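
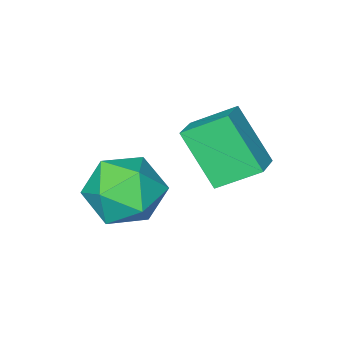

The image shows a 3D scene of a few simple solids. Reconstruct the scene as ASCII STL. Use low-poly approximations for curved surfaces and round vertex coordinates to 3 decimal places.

solid 
facet normal -0.994 0.025 0.103
outer loop
vertex -1.547 1.864 -2.194
vertex -1.436 1.806 -1.107
vertex -1.463 2.781 -1.603
endloop
endfacet
facet normal -0.790 0.382 -0.480
outer loop
vertex -1.547 1.864 -2.194
vertex -1.463 2.781 -1.603
vertex -0.929 2.691 -2.553
endloop
endfacet
facet normal -0.430 -0.069 -0.900
outer loop
vertex -1.547 1.864 -2.194
vertex -0.929 2.691 -2.553
vertex -0.571 1.662 -2.645
endloop
endfacet
facet normal -0.412 -0.705 -0.576
outer loop
vertex -1.547 1.864 -2.194
vertex -0.571 1.662 -2.645
vertex -0.885 1.115 -1.751
endloop
endfacet
facet normal -0.761 -0.647 0.043
outer loop
vertex -1.547 1.864 -2.194
vertex -0.885 1.115 -1.751
vertex -1.436 1.806 -1.107
endloop
endfacet
facet normal -0.341 0.898 -0.277
outer loop
vertex -0.929 2.691 -2.553
vertex -1.463 2.781 -1.603
vertex -0.435 3.145 -1.689
endloop
endfacet
facet normal -0.673 0.321 0.667
outer loop
vertex -1.463 2.781 -1.603
vertex -1.436 1.806 -1.107
vertex -0.749 2.598 -0.795
endloop
endfacet
facet normal -0.294 -0.767 0.571
outer loop
vertex -1.436 1.806 -1.107
vertex -0.885 1.115 -1.751
vertex -0.391 1.569 -0.887
endloop
endfacet
facet normal 0.269 -0.861 -0.432
outer loop
vertex -0.885 1.115 -1.751
vertex -0.571 1.662 -2.645
vertex 0.143 1.479 -1.837
endloop
endfacet
facet normal 0.240 0.169 -0.956
outer loop
vertex -0.571 1.662 -2.645
vertex -0.929 2.691 -2.553
vertex 0.116 2.454 -2.333
endloop
endfacet
facet normal 0.412 0.705 0.576
outer loop
vertex 0.227 2.396 -1.246
vertex -0.435 3.145 -1.689
vertex -0.749 2.598 -0.795
endloop
endfacet
facet normal 0.430 0.069 0.900
outer loop
vertex 0.227 2.396 -1.246
vertex -0.749 2.598 -0.795
vertex -0.391 1.569 -0.887
endloop
endfacet
facet normal 0.790 -0.382 0.480
outer loop
vertex 0.227 2.396 -1.246
vertex -0.391 1.569 -0.887
vertex 0.143 1.479 -1.837
endloop
endfacet
facet normal 0.994 -0.025 -0.103
outer loop
vertex 0.227 2.396 -1.246
vertex 0.143 1.479 -1.837
vertex 0.116 2.454 -2.333
endloop
endfacet
facet normal 0.761 0.647 -0.043
outer loop
vertex 0.227 2.396 -1.246
vertex 0.116 2.454 -2.333
vertex -0.435 3.145 -1.689
endloop
endfacet
facet normal -0.269 0.861 0.432
outer loop
vertex -0.749 2.598 -0.795
vertex -0.435 3.145 -1.689
vertex -1.463 2.781 -1.603
endloop
endfacet
facet normal -0.240 -0.169 0.956
outer loop
vertex -0.391 1.569 -0.887
vertex -0.749 2.598 -0.795
vertex -1.436 1.806 -1.107
endloop
endfacet
facet normal 0.341 -0.898 0.277
outer loop
vertex 0.143 1.479 -1.837
vertex -0.391 1.569 -0.887
vertex -0.885 1.115 -1.751
endloop
endfacet
facet normal 0.673 -0.321 -0.667
outer loop
vertex 0.116 2.454 -2.333
vertex 0.143 1.479 -1.837
vertex -0.571 1.662 -2.645
endloop
endfacet
facet normal 0.294 0.767 -0.571
outer loop
vertex -0.435 3.145 -1.689
vertex 0.116 2.454 -2.333
vertex -0.929 2.691 -2.553
endloop
endfacet
facet normal -0.765 -0.558 -0.322
outer loop
vertex -2.233 2.573 0.24
vertex -3.051 3.305 0.917
vertex -2.425 3.628 -1.131
endloop
endfacet
facet normal 0.635 -0.567 -0.525
outer loop
vertex -1.729 4.135 -0.837
vertex -2.233 2.573 0.24
vertex -2.425 3.628 -1.131
endloop
endfacet
facet normal -0.765 -0.558 -0.322
outer loop
vertex -2.425 3.628 -1.131
vertex -3.051 3.305 0.917
vertex -3.243 4.359 -0.453
endloop
endfacet
facet normal -0.110 0.607 -0.787
outer loop
vertex -3.243 4.359 -0.453
vertex -1.729 4.135 -0.837
vertex -2.425 3.628 -1.131
endloop
endfacet
facet normal 0.109 -0.606 0.788
outer loop
vertex -2.233 2.573 0.24
vertex -2.355 3.812 1.211
vertex -3.051 3.305 0.917
endloop
endfacet
facet normal 0.635 -0.567 -0.525
outer loop
vertex -1.537 3.081 0.533
vertex -2.233 2.573 0.24
vertex -1.729 4.135 -0.837
endloop
endfacet
facet normal 0.111 -0.606 0.788
outer loop
vertex -1.537 3.081 0.533
vertex -2.355 3.812 1.211
vertex -2.233 2.573 0.24
endloop
endfacet
facet normal -0.635 0.567 0.525
outer loop
vertex -3.051 3.305 0.917
vertex -2.355 3.812 1.211
vertex -3.243 4.359 -0.453
endloop
endfacet
facet normal -0.110 0.606 -0.788
outer loop
vertex -2.547 4.867 -0.16
vertex -1.729 4.135 -0.837
vertex -3.243 4.359 -0.453
endloop
endfacet
facet normal -0.635 0.567 0.525
outer loop
vertex -3.243 4.359 -0.453
vertex -2.355 3.812 1.211
vertex -2.547 4.867 -0.16
endloop
endfacet
facet normal 0.765 0.558 0.322
outer loop
vertex -2.547 4.867 -0.16
vertex -1.537 3.081 0.533
vertex -1.729 4.135 -0.837
endloop
endfacet
facet normal 0.765 0.558 0.322
outer loop
vertex -2.355 3.812 1.211
vertex -1.537 3.081 0.533
vertex -2.547 4.867 -0.16
endloop
endfacet

endsolid


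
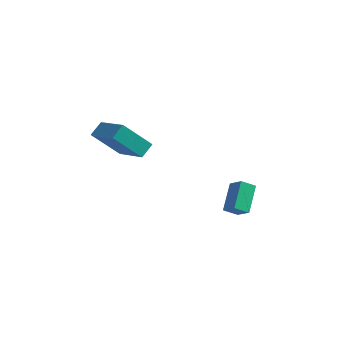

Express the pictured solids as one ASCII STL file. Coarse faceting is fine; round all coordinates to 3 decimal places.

solid 
facet normal -0.872 0.357 -0.336
outer loop
vertex -3.672 -2.238 3.476
vertex -2.792 -1.344 2.143
vertex -3.752 -2.899 2.98
endloop
endfacet
facet normal -0.480 -0.488 0.728
outer loop
vertex -2.148 -3.556 3.597
vertex -3.672 -2.238 3.476
vertex -3.752 -2.899 2.98
endloop
endfacet
facet normal -0.872 0.357 -0.336
outer loop
vertex -3.752 -2.899 2.98
vertex -2.792 -1.344 2.143
vertex -2.872 -2.005 1.647
endloop
endfacet
facet normal -0.096 -0.796 -0.597
outer loop
vertex -2.872 -2.005 1.647
vertex -2.148 -3.556 3.597
vertex -3.752 -2.899 2.98
endloop
endfacet
facet normal 0.096 0.796 0.597
outer loop
vertex -3.672 -2.238 3.476
vertex -1.188 -2.001 2.76
vertex -2.792 -1.344 2.143
endloop
endfacet
facet normal -0.480 -0.488 0.728
outer loop
vertex -2.068 -2.895 4.093
vertex -3.672 -2.238 3.476
vertex -2.148 -3.556 3.597
endloop
endfacet
facet normal 0.096 0.796 0.597
outer loop
vertex -2.068 -2.895 4.093
vertex -1.188 -2.001 2.76
vertex -3.672 -2.238 3.476
endloop
endfacet
facet normal 0.480 0.488 -0.728
outer loop
vertex -2.792 -1.344 2.143
vertex -1.188 -2.001 2.76
vertex -2.872 -2.005 1.647
endloop
endfacet
facet normal -0.096 -0.796 -0.597
outer loop
vertex -1.268 -2.662 2.264
vertex -2.148 -3.556 3.597
vertex -2.872 -2.005 1.647
endloop
endfacet
facet normal 0.480 0.488 -0.728
outer loop
vertex -2.872 -2.005 1.647
vertex -1.188 -2.001 2.76
vertex -1.268 -2.662 2.264
endloop
endfacet
facet normal 0.872 -0.357 0.336
outer loop
vertex -1.268 -2.662 2.264
vertex -2.068 -2.895 4.093
vertex -2.148 -3.556 3.597
endloop
endfacet
facet normal 0.872 -0.357 0.336
outer loop
vertex -1.188 -2.001 2.76
vertex -2.068 -2.895 4.093
vertex -1.268 -2.662 2.264
endloop
endfacet
facet normal -0.787 0.261 -0.559
outer loop
vertex -0.193 2.783 -1.797
vertex 0.267 3.293 -2.207
vertex 0.16 1.63 -2.833
endloop
endfacet
facet normal -0.575 -0.637 0.513
outer loop
vertex 0.893 1.387 -2.313
vertex -0.193 2.783 -1.797
vertex 0.16 1.63 -2.833
endloop
endfacet
facet normal -0.786 0.261 -0.560
outer loop
vertex 0.16 1.63 -2.833
vertex 0.267 3.293 -2.207
vertex 0.621 2.139 -3.243
endloop
endfacet
facet normal 0.222 -0.726 -0.652
outer loop
vertex 0.621 2.139 -3.243
vertex 0.893 1.387 -2.313
vertex 0.16 1.63 -2.833
endloop
endfacet
facet normal -0.222 0.725 0.652
outer loop
vertex -0.193 2.783 -1.797
vertex 1.0 3.05 -1.687
vertex 0.267 3.293 -2.207
endloop
endfacet
facet normal -0.575 -0.637 0.513
outer loop
vertex 0.539 2.541 -1.277
vertex -0.193 2.783 -1.797
vertex 0.893 1.387 -2.313
endloop
endfacet
facet normal -0.222 0.726 0.651
outer loop
vertex 0.539 2.541 -1.277
vertex 1.0 3.05 -1.687
vertex -0.193 2.783 -1.797
endloop
endfacet
facet normal 0.575 0.637 -0.513
outer loop
vertex 0.267 3.293 -2.207
vertex 1.0 3.05 -1.687
vertex 0.621 2.139 -3.243
endloop
endfacet
facet normal 0.223 -0.725 -0.652
outer loop
vertex 1.353 1.897 -2.723
vertex 0.893 1.387 -2.313
vertex 0.621 2.139 -3.243
endloop
endfacet
facet normal 0.575 0.637 -0.513
outer loop
vertex 0.621 2.139 -3.243
vertex 1.0 3.05 -1.687
vertex 1.353 1.897 -2.723
endloop
endfacet
facet normal 0.787 -0.260 0.559
outer loop
vertex 1.353 1.897 -2.723
vertex 0.539 2.541 -1.277
vertex 0.893 1.387 -2.313
endloop
endfacet
facet normal 0.787 -0.262 0.559
outer loop
vertex 1.0 3.05 -1.687
vertex 0.539 2.541 -1.277
vertex 1.353 1.897 -2.723
endloop
endfacet

endsolid


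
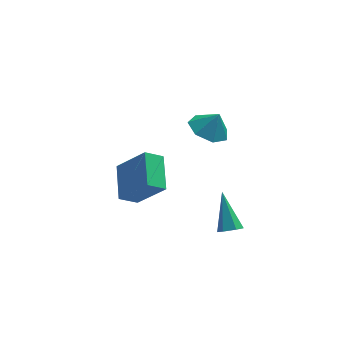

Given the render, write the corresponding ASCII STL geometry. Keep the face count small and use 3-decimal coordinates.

solid 
facet normal -0.584 0.332 -0.741
outer loop
vertex -4.458 -1.474 -2.981
vertex -4.384 0.07 -2.348
vertex -3.697 -1.297 -3.502
endloop
endfacet
facet normal -0.044 -0.924 -0.379
outer loop
vertex -2.616 -1.91 -2.132
vertex -4.458 -1.474 -2.981
vertex -3.697 -1.297 -3.502
endloop
endfacet
facet normal -0.585 0.331 -0.740
outer loop
vertex -3.697 -1.297 -3.502
vertex -4.384 0.07 -2.348
vertex -3.623 0.247 -2.87
endloop
endfacet
facet normal 0.810 0.188 -0.555
outer loop
vertex -3.623 0.247 -2.87
vertex -2.616 -1.91 -2.132
vertex -3.697 -1.297 -3.502
endloop
endfacet
facet normal -0.810 -0.189 0.555
outer loop
vertex -4.458 -1.474 -2.981
vertex -3.303 -0.543 -0.978
vertex -4.384 0.07 -2.348
endloop
endfacet
facet normal -0.044 -0.925 -0.378
outer loop
vertex -3.377 -2.087 -1.61
vertex -4.458 -1.474 -2.981
vertex -2.616 -1.91 -2.132
endloop
endfacet
facet normal -0.810 -0.188 0.555
outer loop
vertex -3.377 -2.087 -1.61
vertex -3.303 -0.543 -0.978
vertex -4.458 -1.474 -2.981
endloop
endfacet
facet normal 0.045 0.925 0.378
outer loop
vertex -4.384 0.07 -2.348
vertex -3.303 -0.543 -0.978
vertex -3.623 0.247 -2.87
endloop
endfacet
facet normal 0.810 0.189 -0.555
outer loop
vertex -2.542 -0.366 -1.499
vertex -2.616 -1.91 -2.132
vertex -3.623 0.247 -2.87
endloop
endfacet
facet normal 0.044 0.925 0.379
outer loop
vertex -3.623 0.247 -2.87
vertex -3.303 -0.543 -0.978
vertex -2.542 -0.366 -1.499
endloop
endfacet
facet normal 0.585 -0.332 0.740
outer loop
vertex -2.542 -0.366 -1.499
vertex -3.377 -2.087 -1.61
vertex -2.616 -1.91 -2.132
endloop
endfacet
facet normal 0.584 -0.331 0.741
outer loop
vertex -3.303 -0.543 -0.978
vertex -3.377 -2.087 -1.61
vertex -2.542 -0.366 -1.499
endloop
endfacet
facet normal 0.090 -0.708 -0.701
outer loop
vertex 0.328 -2.958 -4.013
vertex -0.189 -2.917 -4.121
vertex 0.161 -2.615 -4.381
endloop
endfacet
facet normal 0.893 0.449 0.013
outer loop
vertex 0.328 -2.958 -4.013
vertex 0.161 -2.615 -4.381
vertex -0.351 -1.643 -2.859
endloop
endfacet
facet normal 0.089 -0.707 -0.702
outer loop
vertex 0.161 -2.615 -4.381
vertex -0.189 -2.917 -4.121
vertex -0.357 -2.574 -4.488
endloop
endfacet
facet normal 0.169 0.855 -0.490
outer loop
vertex 0.161 -2.615 -4.381
vertex -0.357 -2.574 -4.488
vertex -0.351 -1.643 -2.859
endloop
endfacet
facet normal 0.091 -0.707 -0.702
outer loop
vertex -0.357 -2.574 -4.488
vertex -0.189 -2.917 -4.121
vertex -0.706 -2.876 -4.229
endloop
endfacet
facet normal -0.746 0.580 -0.329
outer loop
vertex -0.357 -2.574 -4.488
vertex -0.706 -2.876 -4.229
vertex -0.351 -1.643 -2.859
endloop
endfacet
facet normal 0.090 -0.708 -0.701
outer loop
vertex -0.706 -2.876 -4.229
vertex -0.189 -2.917 -4.121
vertex -0.538 -3.219 -3.861
endloop
endfacet
facet normal -0.937 -0.101 0.334
outer loop
vertex -0.706 -2.876 -4.229
vertex -0.538 -3.219 -3.861
vertex -0.351 -1.643 -2.859
endloop
endfacet
facet normal 0.090 -0.708 -0.701
outer loop
vertex -0.538 -3.219 -3.861
vertex -0.189 -2.917 -4.121
vertex -0.021 -3.26 -3.753
endloop
endfacet
facet normal -0.215 -0.506 0.836
outer loop
vertex -0.538 -3.219 -3.861
vertex -0.021 -3.26 -3.753
vertex -0.351 -1.643 -2.859
endloop
endfacet
facet normal 0.090 -0.708 -0.701
outer loop
vertex -0.021 -3.26 -3.753
vertex -0.189 -2.917 -4.121
vertex 0.328 -2.958 -4.013
endloop
endfacet
facet normal 0.701 -0.230 0.675
outer loop
vertex -0.021 -3.26 -3.753
vertex 0.328 -2.958 -4.013
vertex -0.351 -1.643 -2.859
endloop
endfacet
facet normal -0.427 0.011 -0.904
outer loop
vertex 0.391 2.101 -3.069
vertex -0.316 2.636 -2.729
vertex 0.507 2.916 -3.114
endloop
endfacet
facet normal 0.963 -0.124 0.239
outer loop
vertex 0.391 2.101 -3.069
vertex 0.507 2.916 -3.114
vertex 0.136 2.624 -1.771
endloop
endfacet
facet normal -0.427 0.011 -0.904
outer loop
vertex 0.507 2.916 -3.114
vertex -0.316 2.636 -2.729
vertex 0.003 3.52 -2.869
endloop
endfacet
facet normal 0.786 0.522 0.331
outer loop
vertex 0.507 2.916 -3.114
vertex 0.003 3.52 -2.869
vertex 0.136 2.624 -1.771
endloop
endfacet
facet normal -0.426 0.011 -0.904
outer loop
vertex 0.003 3.52 -2.869
vertex -0.316 2.636 -2.729
vertex -0.741 3.459 -2.519
endloop
endfacet
facet normal 0.220 0.769 0.601
outer loop
vertex 0.003 3.52 -2.869
vertex -0.741 3.459 -2.519
vertex 0.136 2.624 -1.771
endloop
endfacet
facet normal -0.426 0.011 -0.904
outer loop
vertex -0.741 3.459 -2.519
vertex -0.316 2.636 -2.729
vertex -1.165 2.778 -2.327
endloop
endfacet
facet normal -0.311 0.432 0.847
outer loop
vertex -0.741 3.459 -2.519
vertex -1.165 2.778 -2.327
vertex 0.136 2.624 -1.771
endloop
endfacet
facet normal -0.426 0.012 -0.904
outer loop
vertex -1.165 2.778 -2.327
vertex -0.316 2.636 -2.729
vertex -0.949 1.99 -2.439
endloop
endfacet
facet normal -0.405 -0.237 0.883
outer loop
vertex -1.165 2.778 -2.327
vertex -0.949 1.99 -2.439
vertex 0.136 2.624 -1.771
endloop
endfacet
facet normal -0.426 0.012 -0.905
outer loop
vertex -0.949 1.99 -2.439
vertex -0.316 2.636 -2.729
vertex -0.257 1.689 -2.769
endloop
endfacet
facet normal 0.007 -0.731 0.682
outer loop
vertex -0.949 1.99 -2.439
vertex -0.257 1.689 -2.769
vertex 0.136 2.624 -1.771
endloop
endfacet
facet normal -0.426 0.012 -0.905
outer loop
vertex -0.257 1.689 -2.769
vertex -0.316 2.636 -2.729
vertex 0.391 2.101 -3.069
endloop
endfacet
facet normal 0.616 -0.681 0.395
outer loop
vertex -0.257 1.689 -2.769
vertex 0.391 2.101 -3.069
vertex 0.136 2.624 -1.771
endloop
endfacet

endsolid


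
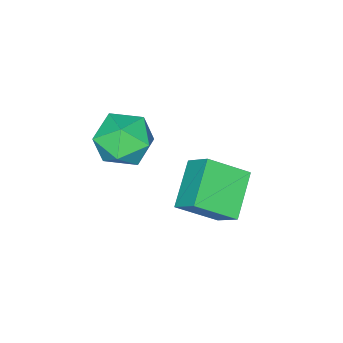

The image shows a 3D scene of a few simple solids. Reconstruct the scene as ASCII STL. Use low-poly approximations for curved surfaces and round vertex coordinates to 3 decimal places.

solid 
facet normal -0.604 0.589 -0.538
outer loop
vertex -3.445 0.831 -0.92
vertex -2.115 1.441 -1.745
vertex -3.555 -0.014 -1.722
endloop
endfacet
facet normal -0.791 -0.363 0.491
outer loop
vertex -2.625 -0.921 -0.895
vertex -3.445 0.831 -0.92
vertex -3.555 -0.014 -1.722
endloop
endfacet
facet normal -0.604 0.589 -0.538
outer loop
vertex -3.555 -0.014 -1.722
vertex -2.115 1.441 -1.745
vertex -2.225 0.596 -2.547
endloop
endfacet
facet normal -0.094 -0.722 -0.686
outer loop
vertex -2.225 0.596 -2.547
vertex -2.625 -0.921 -0.895
vertex -3.555 -0.014 -1.722
endloop
endfacet
facet normal 0.094 0.722 0.686
outer loop
vertex -3.445 0.831 -0.92
vertex -1.185 0.534 -0.918
vertex -2.115 1.441 -1.745
endloop
endfacet
facet normal -0.791 -0.363 0.491
outer loop
vertex -2.515 -0.076 -0.093
vertex -3.445 0.831 -0.92
vertex -2.625 -0.921 -0.895
endloop
endfacet
facet normal 0.094 0.722 0.686
outer loop
vertex -2.515 -0.076 -0.093
vertex -1.185 0.534 -0.918
vertex -3.445 0.831 -0.92
endloop
endfacet
facet normal 0.791 0.363 -0.491
outer loop
vertex -2.115 1.441 -1.745
vertex -1.185 0.534 -0.918
vertex -2.225 0.596 -2.547
endloop
endfacet
facet normal -0.094 -0.722 -0.686
outer loop
vertex -1.295 -0.311 -1.72
vertex -2.625 -0.921 -0.895
vertex -2.225 0.596 -2.547
endloop
endfacet
facet normal 0.791 0.363 -0.491
outer loop
vertex -2.225 0.596 -2.547
vertex -1.185 0.534 -0.918
vertex -1.295 -0.311 -1.72
endloop
endfacet
facet normal 0.604 -0.589 0.538
outer loop
vertex -1.295 -0.311 -1.72
vertex -2.515 -0.076 -0.093
vertex -2.625 -0.921 -0.895
endloop
endfacet
facet normal 0.604 -0.589 0.538
outer loop
vertex -1.185 0.534 -0.918
vertex -2.515 -0.076 -0.093
vertex -1.295 -0.311 -1.72
endloop
endfacet
facet normal -0.189 0.575 0.796
outer loop
vertex -0.591 -0.645 1.761
vertex -1.185 -1.377 2.149
vertex -0.19 -1.357 2.371
endloop
endfacet
facet normal 0.460 0.713 0.530
outer loop
vertex -0.591 -0.645 1.761
vertex -0.19 -1.357 2.371
vertex 0.313 -1.06 1.535
endloop
endfacet
facet normal 0.381 0.912 -0.151
outer loop
vertex -0.591 -0.645 1.761
vertex 0.313 -1.06 1.535
vertex -0.371 -0.896 0.797
endloop
endfacet
facet normal -0.315 0.898 -0.306
outer loop
vertex -0.591 -0.645 1.761
vertex -0.371 -0.896 0.797
vertex -1.297 -1.092 1.176
endloop
endfacet
facet normal -0.668 0.690 0.279
outer loop
vertex -0.591 -0.645 1.761
vertex -1.297 -1.092 1.176
vertex -1.185 -1.377 2.149
endloop
endfacet
facet normal 0.835 0.106 0.540
outer loop
vertex 0.313 -1.06 1.535
vertex -0.19 -1.357 2.371
vertex 0.277 -2.048 1.784
endloop
endfacet
facet normal -0.214 -0.117 0.970
outer loop
vertex -0.19 -1.357 2.371
vertex -1.185 -1.377 2.149
vertex -0.649 -2.244 2.163
endloop
endfacet
facet normal -0.988 0.070 0.134
outer loop
vertex -1.185 -1.377 2.149
vertex -1.297 -1.092 1.176
vertex -1.333 -2.08 1.425
endloop
endfacet
facet normal -0.418 0.407 -0.812
outer loop
vertex -1.297 -1.092 1.176
vertex -0.371 -0.896 0.797
vertex -0.83 -1.783 0.589
endloop
endfacet
facet normal 0.708 0.429 -0.561
outer loop
vertex -0.371 -0.896 0.797
vertex 0.313 -1.06 1.535
vertex 0.165 -1.763 0.811
endloop
endfacet
facet normal 0.315 -0.898 0.306
outer loop
vertex -0.429 -2.495 1.199
vertex 0.277 -2.048 1.784
vertex -0.649 -2.244 2.163
endloop
endfacet
facet normal -0.381 -0.912 0.151
outer loop
vertex -0.429 -2.495 1.199
vertex -0.649 -2.244 2.163
vertex -1.333 -2.08 1.425
endloop
endfacet
facet normal -0.460 -0.713 -0.530
outer loop
vertex -0.429 -2.495 1.199
vertex -1.333 -2.08 1.425
vertex -0.83 -1.783 0.589
endloop
endfacet
facet normal 0.189 -0.575 -0.796
outer loop
vertex -0.429 -2.495 1.199
vertex -0.83 -1.783 0.589
vertex 0.165 -1.763 0.811
endloop
endfacet
facet normal 0.668 -0.690 -0.279
outer loop
vertex -0.429 -2.495 1.199
vertex 0.165 -1.763 0.811
vertex 0.277 -2.048 1.784
endloop
endfacet
facet normal 0.418 -0.407 0.812
outer loop
vertex -0.649 -2.244 2.163
vertex 0.277 -2.048 1.784
vertex -0.19 -1.357 2.371
endloop
endfacet
facet normal -0.708 -0.429 0.561
outer loop
vertex -1.333 -2.08 1.425
vertex -0.649 -2.244 2.163
vertex -1.185 -1.377 2.149
endloop
endfacet
facet normal -0.835 -0.106 -0.540
outer loop
vertex -0.83 -1.783 0.589
vertex -1.333 -2.08 1.425
vertex -1.297 -1.092 1.176
endloop
endfacet
facet normal 0.214 0.117 -0.970
outer loop
vertex 0.165 -1.763 0.811
vertex -0.83 -1.783 0.589
vertex -0.371 -0.896 0.797
endloop
endfacet
facet normal 0.988 -0.070 -0.134
outer loop
vertex 0.277 -2.048 1.784
vertex 0.165 -1.763 0.811
vertex 0.313 -1.06 1.535
endloop
endfacet

endsolid


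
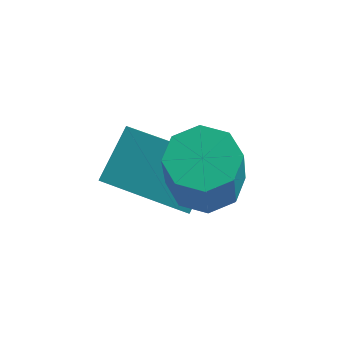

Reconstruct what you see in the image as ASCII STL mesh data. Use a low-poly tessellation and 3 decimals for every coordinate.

solid 
facet normal -0.997 0.079 0.024
outer loop
vertex -0.964 2.643 1.832
vertex -0.934 3.278 1.009
vertex -1.089 1.367 0.841
endloop
endfacet
facet normal -0.029 -0.611 0.791
outer loop
vertex 0.994 1.202 0.791
vertex -0.964 2.643 1.832
vertex -1.089 1.367 0.841
endloop
endfacet
facet normal -0.997 0.079 0.024
outer loop
vertex -1.089 1.367 0.841
vertex -0.934 3.278 1.009
vertex -1.059 2.002 0.019
endloop
endfacet
facet normal -0.077 -0.788 -0.611
outer loop
vertex -1.059 2.002 0.019
vertex 0.994 1.202 0.791
vertex -1.089 1.367 0.841
endloop
endfacet
facet normal 0.077 0.788 0.611
outer loop
vertex -0.964 2.643 1.832
vertex 1.149 3.113 0.959
vertex -0.934 3.278 1.009
endloop
endfacet
facet normal -0.029 -0.611 0.791
outer loop
vertex 1.119 2.478 1.781
vertex -0.964 2.643 1.832
vertex 0.994 1.202 0.791
endloop
endfacet
facet normal 0.077 0.788 0.611
outer loop
vertex 1.119 2.478 1.781
vertex 1.149 3.113 0.959
vertex -0.964 2.643 1.832
endloop
endfacet
facet normal 0.029 0.611 -0.791
outer loop
vertex -0.934 3.278 1.009
vertex 1.149 3.113 0.959
vertex -1.059 2.002 0.019
endloop
endfacet
facet normal -0.077 -0.788 -0.611
outer loop
vertex 1.024 1.837 -0.032
vertex 0.994 1.202 0.791
vertex -1.059 2.002 0.019
endloop
endfacet
facet normal 0.029 0.611 -0.791
outer loop
vertex -1.059 2.002 0.019
vertex 1.149 3.113 0.959
vertex 1.024 1.837 -0.032
endloop
endfacet
facet normal 0.997 -0.079 -0.024
outer loop
vertex 1.024 1.837 -0.032
vertex 1.119 2.478 1.781
vertex 0.994 1.202 0.791
endloop
endfacet
facet normal 0.997 -0.079 -0.024
outer loop
vertex 1.149 3.113 0.959
vertex 1.119 2.478 1.781
vertex 1.024 1.837 -0.032
endloop
endfacet
facet normal -0.118 0.386 -0.915
outer loop
vertex 2.351 1.961 1.878
vertex 1.534 1.564 1.816
vertex 1.838 2.368 2.116
endloop
endfacet
facet normal 0.666 0.714 0.215
outer loop
vertex 2.351 1.961 1.878
vertex 1.838 2.368 2.116
vertex 2.562 1.273 3.506
endloop
endfacet
facet normal 0.666 0.714 0.215
outer loop
vertex 2.562 1.273 3.506
vertex 1.838 2.368 2.116
vertex 2.049 1.68 3.744
endloop
endfacet
facet normal 0.118 -0.386 0.915
outer loop
vertex 2.562 1.273 3.506
vertex 2.049 1.68 3.744
vertex 1.746 0.876 3.444
endloop
endfacet
facet normal -0.120 0.386 -0.914
outer loop
vertex 1.838 2.368 2.116
vertex 1.534 1.564 1.816
vertex 1.147 2.303 2.179
endloop
endfacet
facet normal -0.050 0.918 0.394
outer loop
vertex 1.838 2.368 2.116
vertex 1.147 2.303 2.179
vertex 2.049 1.68 3.744
endloop
endfacet
facet normal -0.050 0.918 0.394
outer loop
vertex 2.049 1.68 3.744
vertex 1.147 2.303 2.179
vertex 1.358 1.615 3.807
endloop
endfacet
facet normal 0.120 -0.386 0.915
outer loop
vertex 2.049 1.68 3.744
vertex 1.358 1.615 3.807
vertex 1.746 0.876 3.444
endloop
endfacet
facet normal -0.119 0.387 -0.914
outer loop
vertex 1.147 2.303 2.179
vertex 1.534 1.564 1.816
vertex 0.683 1.806 2.029
endloop
endfacet
facet normal -0.736 0.584 0.342
outer loop
vertex 1.147 2.303 2.179
vertex 0.683 1.806 2.029
vertex 1.358 1.615 3.807
endloop
endfacet
facet normal -0.737 0.583 0.342
outer loop
vertex 1.358 1.615 3.807
vertex 0.683 1.806 2.029
vertex 0.895 1.118 3.657
endloop
endfacet
facet normal 0.119 -0.387 0.914
outer loop
vertex 1.358 1.615 3.807
vertex 0.895 1.118 3.657
vertex 1.746 0.876 3.444
endloop
endfacet
facet normal -0.119 0.387 -0.914
outer loop
vertex 0.683 1.806 2.029
vertex 1.534 1.564 1.816
vertex 0.718 1.167 1.754
endloop
endfacet
facet normal -0.992 -0.093 0.090
outer loop
vertex 0.683 1.806 2.029
vertex 0.718 1.167 1.754
vertex 0.895 1.118 3.657
endloop
endfacet
facet normal -0.992 -0.091 0.090
outer loop
vertex 0.895 1.118 3.657
vertex 0.718 1.167 1.754
vertex 0.929 0.479 3.382
endloop
endfacet
facet normal 0.119 -0.387 0.914
outer loop
vertex 0.895 1.118 3.657
vertex 0.929 0.479 3.382
vertex 1.746 0.876 3.444
endloop
endfacet
facet normal -0.118 0.386 -0.915
outer loop
vertex 0.718 1.167 1.754
vertex 1.534 1.564 1.816
vertex 1.231 0.76 1.516
endloop
endfacet
facet normal -0.666 -0.714 -0.215
outer loop
vertex 0.718 1.167 1.754
vertex 1.231 0.76 1.516
vertex 0.929 0.479 3.382
endloop
endfacet
facet normal -0.666 -0.714 -0.215
outer loop
vertex 0.929 0.479 3.382
vertex 1.231 0.76 1.516
vertex 1.442 0.072 3.144
endloop
endfacet
facet normal 0.118 -0.386 0.915
outer loop
vertex 0.929 0.479 3.382
vertex 1.442 0.072 3.144
vertex 1.746 0.876 3.444
endloop
endfacet
facet normal -0.120 0.386 -0.915
outer loop
vertex 1.231 0.76 1.516
vertex 1.534 1.564 1.816
vertex 1.922 0.825 1.453
endloop
endfacet
facet normal 0.050 -0.918 -0.394
outer loop
vertex 1.231 0.76 1.516
vertex 1.922 0.825 1.453
vertex 1.442 0.072 3.144
endloop
endfacet
facet normal 0.050 -0.918 -0.394
outer loop
vertex 1.442 0.072 3.144
vertex 1.922 0.825 1.453
vertex 2.133 0.137 3.081
endloop
endfacet
facet normal 0.120 -0.386 0.914
outer loop
vertex 1.442 0.072 3.144
vertex 2.133 0.137 3.081
vertex 1.746 0.876 3.444
endloop
endfacet
facet normal -0.119 0.387 -0.914
outer loop
vertex 1.922 0.825 1.453
vertex 1.534 1.564 1.816
vertex 2.385 1.322 1.603
endloop
endfacet
facet normal 0.737 -0.583 -0.342
outer loop
vertex 1.922 0.825 1.453
vertex 2.385 1.322 1.603
vertex 2.133 0.137 3.081
endloop
endfacet
facet normal 0.736 -0.584 -0.343
outer loop
vertex 2.133 0.137 3.081
vertex 2.385 1.322 1.603
vertex 2.597 0.634 3.231
endloop
endfacet
facet normal 0.119 -0.387 0.914
outer loop
vertex 2.133 0.137 3.081
vertex 2.597 0.634 3.231
vertex 1.746 0.876 3.444
endloop
endfacet
facet normal -0.119 0.387 -0.914
outer loop
vertex 2.385 1.322 1.603
vertex 1.534 1.564 1.816
vertex 2.351 1.961 1.878
endloop
endfacet
facet normal 0.992 0.092 -0.090
outer loop
vertex 2.385 1.322 1.603
vertex 2.351 1.961 1.878
vertex 2.597 0.634 3.231
endloop
endfacet
facet normal 0.992 0.093 -0.089
outer loop
vertex 2.597 0.634 3.231
vertex 2.351 1.961 1.878
vertex 2.562 1.273 3.506
endloop
endfacet
facet normal 0.119 -0.387 0.914
outer loop
vertex 2.597 0.634 3.231
vertex 2.562 1.273 3.506
vertex 1.746 0.876 3.444
endloop
endfacet

endsolid


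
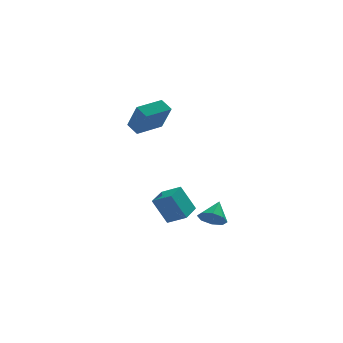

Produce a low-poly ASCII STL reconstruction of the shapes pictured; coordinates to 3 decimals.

solid 
facet normal -0.421 -0.659 -0.623
outer loop
vertex 3.728 -1.004 -4.345
vertex 3.07 -1.171 -3.724
vertex 3.172 -0.578 -4.42
endloop
endfacet
facet normal 0.596 0.712 -0.372
outer loop
vertex 3.728 -1.004 -4.345
vertex 3.172 -0.578 -4.42
vertex 3.71 -0.169 -2.776
endloop
endfacet
facet normal -0.421 -0.659 -0.623
outer loop
vertex 3.172 -0.578 -4.42
vertex 3.07 -1.171 -3.724
vertex 2.557 -0.5 -4.087
endloop
endfacet
facet normal -0.006 0.971 -0.239
outer loop
vertex 3.172 -0.578 -4.42
vertex 2.557 -0.5 -4.087
vertex 3.71 -0.169 -2.776
endloop
endfacet
facet normal -0.421 -0.659 -0.623
outer loop
vertex 2.557 -0.5 -4.087
vertex 3.07 -1.171 -3.724
vertex 2.242 -0.815 -3.541
endloop
endfacet
facet normal -0.484 0.849 0.211
outer loop
vertex 2.557 -0.5 -4.087
vertex 2.242 -0.815 -3.541
vertex 3.71 -0.169 -2.776
endloop
endfacet
facet normal -0.421 -0.659 -0.623
outer loop
vertex 2.242 -0.815 -3.541
vertex 3.07 -1.171 -3.724
vertex 2.413 -1.338 -3.103
endloop
endfacet
facet normal -0.558 0.418 0.717
outer loop
vertex 2.242 -0.815 -3.541
vertex 2.413 -1.338 -3.103
vertex 3.71 -0.169 -2.776
endloop
endfacet
facet normal -0.421 -0.660 -0.623
outer loop
vertex 2.413 -1.338 -3.103
vertex 3.07 -1.171 -3.724
vertex 2.968 -1.764 -3.027
endloop
endfacet
facet normal -0.186 -0.068 0.980
outer loop
vertex 2.413 -1.338 -3.103
vertex 2.968 -1.764 -3.027
vertex 3.71 -0.169 -2.776
endloop
endfacet
facet normal -0.420 -0.660 -0.623
outer loop
vertex 2.968 -1.764 -3.027
vertex 3.07 -1.171 -3.724
vertex 3.584 -1.842 -3.36
endloop
endfacet
facet normal 0.417 -0.327 0.848
outer loop
vertex 2.968 -1.764 -3.027
vertex 3.584 -1.842 -3.36
vertex 3.71 -0.169 -2.776
endloop
endfacet
facet normal -0.420 -0.660 -0.623
outer loop
vertex 3.584 -1.842 -3.36
vertex 3.07 -1.171 -3.724
vertex 3.899 -1.527 -3.906
endloop
endfacet
facet normal 0.894 -0.206 0.397
outer loop
vertex 3.584 -1.842 -3.36
vertex 3.899 -1.527 -3.906
vertex 3.71 -0.169 -2.776
endloop
endfacet
facet normal -0.420 -0.660 -0.623
outer loop
vertex 3.899 -1.527 -3.906
vertex 3.07 -1.171 -3.724
vertex 3.728 -1.004 -4.345
endloop
endfacet
facet normal 0.968 0.225 -0.109
outer loop
vertex 3.899 -1.527 -3.906
vertex 3.728 -1.004 -4.345
vertex 3.71 -0.169 -2.776
endloop
endfacet
facet normal -0.724 0.520 -0.454
outer loop
vertex 0.058 1.893 -3.279
vertex 0.889 3.202 -3.104
vertex 0.923 1.577 -5.02
endloop
endfacet
facet normal -0.533 -0.839 -0.112
outer loop
vertex 1.951 0.838 -4.376
vertex 0.058 1.893 -3.279
vertex 0.923 1.577 -5.02
endloop
endfacet
facet normal -0.724 0.520 -0.454
outer loop
vertex 0.923 1.577 -5.02
vertex 0.889 3.202 -3.104
vertex 1.754 2.885 -4.846
endloop
endfacet
facet normal 0.438 -0.161 -0.884
outer loop
vertex 1.754 2.885 -4.846
vertex 1.951 0.838 -4.376
vertex 0.923 1.577 -5.02
endloop
endfacet
facet normal -0.439 0.160 0.884
outer loop
vertex 0.058 1.893 -3.279
vertex 1.917 2.463 -2.46
vertex 0.889 3.202 -3.104
endloop
endfacet
facet normal -0.532 -0.839 -0.112
outer loop
vertex 1.086 1.155 -2.634
vertex 0.058 1.893 -3.279
vertex 1.951 0.838 -4.376
endloop
endfacet
facet normal -0.439 0.161 0.884
outer loop
vertex 1.086 1.155 -2.634
vertex 1.917 2.463 -2.46
vertex 0.058 1.893 -3.279
endloop
endfacet
facet normal 0.533 0.839 0.112
outer loop
vertex 0.889 3.202 -3.104
vertex 1.917 2.463 -2.46
vertex 1.754 2.885 -4.846
endloop
endfacet
facet normal 0.439 -0.161 -0.884
outer loop
vertex 2.782 2.147 -4.201
vertex 1.951 0.838 -4.376
vertex 1.754 2.885 -4.846
endloop
endfacet
facet normal 0.532 0.839 0.112
outer loop
vertex 1.754 2.885 -4.846
vertex 1.917 2.463 -2.46
vertex 2.782 2.147 -4.201
endloop
endfacet
facet normal 0.724 -0.520 0.454
outer loop
vertex 2.782 2.147 -4.201
vertex 1.086 1.155 -2.634
vertex 1.951 0.838 -4.376
endloop
endfacet
facet normal 0.724 -0.520 0.454
outer loop
vertex 1.917 2.463 -2.46
vertex 1.086 1.155 -2.634
vertex 2.782 2.147 -4.201
endloop
endfacet
facet normal -0.458 0.718 0.524
outer loop
vertex -0.931 1.296 4.654
vertex 0.727 2.229 4.824
vertex -1.32 2.302 2.934
endloop
endfacet
facet normal -0.868 -0.488 -0.089
outer loop
vertex -0.867 1.591 2.416
vertex -0.931 1.296 4.654
vertex -1.32 2.302 2.934
endloop
endfacet
facet normal -0.458 0.718 0.524
outer loop
vertex -1.32 2.302 2.934
vertex 0.727 2.229 4.824
vertex 0.338 3.235 3.104
endloop
endfacet
facet normal -0.192 0.495 -0.847
outer loop
vertex 0.338 3.235 3.104
vertex -0.867 1.591 2.416
vertex -1.32 2.302 2.934
endloop
endfacet
facet normal 0.192 -0.495 0.847
outer loop
vertex -0.931 1.296 4.654
vertex 1.18 1.518 4.306
vertex 0.727 2.229 4.824
endloop
endfacet
facet normal -0.868 -0.488 -0.089
outer loop
vertex -0.478 0.585 4.136
vertex -0.931 1.296 4.654
vertex -0.867 1.591 2.416
endloop
endfacet
facet normal 0.192 -0.495 0.847
outer loop
vertex -0.478 0.585 4.136
vertex 1.18 1.518 4.306
vertex -0.931 1.296 4.654
endloop
endfacet
facet normal 0.868 0.488 0.089
outer loop
vertex 0.727 2.229 4.824
vertex 1.18 1.518 4.306
vertex 0.338 3.235 3.104
endloop
endfacet
facet normal -0.192 0.495 -0.847
outer loop
vertex 0.791 2.524 2.586
vertex -0.867 1.591 2.416
vertex 0.338 3.235 3.104
endloop
endfacet
facet normal 0.868 0.488 0.089
outer loop
vertex 0.338 3.235 3.104
vertex 1.18 1.518 4.306
vertex 0.791 2.524 2.586
endloop
endfacet
facet normal 0.458 -0.718 -0.524
outer loop
vertex 0.791 2.524 2.586
vertex -0.478 0.585 4.136
vertex -0.867 1.591 2.416
endloop
endfacet
facet normal 0.458 -0.718 -0.524
outer loop
vertex 1.18 1.518 4.306
vertex -0.478 0.585 4.136
vertex 0.791 2.524 2.586
endloop
endfacet

endsolid


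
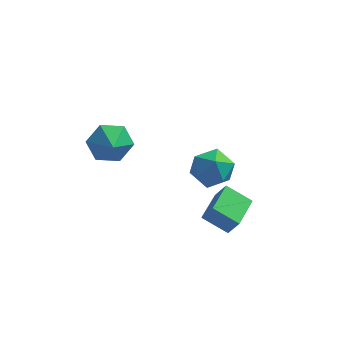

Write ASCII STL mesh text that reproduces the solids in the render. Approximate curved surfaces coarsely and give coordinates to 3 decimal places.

solid 
facet normal -0.333 0.819 -0.468
outer loop
vertex -1.175 0.976 4.375
vertex -1.651 0.402 3.709
vertex -2.118 0.69 4.545
endloop
endfacet
facet normal 0.218 -0.146 0.965
outer loop
vertex -1.175 0.976 4.375
vertex -2.118 0.69 4.545
vertex -1.309 -0.442 4.191
endloop
endfacet
facet normal -0.332 0.819 -0.468
outer loop
vertex -2.118 0.69 4.545
vertex -1.651 0.402 3.709
vertex -2.594 0.117 3.879
endloop
endfacet
facet normal -0.410 -0.526 0.745
outer loop
vertex -2.118 0.69 4.545
vertex -2.594 0.117 3.879
vertex -1.309 -0.442 4.191
endloop
endfacet
facet normal -0.332 0.819 -0.468
outer loop
vertex -2.594 0.117 3.879
vertex -1.651 0.402 3.709
vertex -2.127 -0.172 3.043
endloop
endfacet
facet normal -0.414 -0.906 0.082
outer loop
vertex -2.594 0.117 3.879
vertex -2.127 -0.172 3.043
vertex -1.309 -0.442 4.191
endloop
endfacet
facet normal -0.332 0.819 -0.468
outer loop
vertex -2.127 -0.172 3.043
vertex -1.651 0.402 3.709
vertex -1.184 0.113 2.873
endloop
endfacet
facet normal 0.209 -0.908 -0.363
outer loop
vertex -2.127 -0.172 3.043
vertex -1.184 0.113 2.873
vertex -1.309 -0.442 4.191
endloop
endfacet
facet normal -0.332 0.819 -0.468
outer loop
vertex -1.184 0.113 2.873
vertex -1.651 0.402 3.709
vertex -0.708 0.687 3.539
endloop
endfacet
facet normal 0.837 -0.528 -0.143
outer loop
vertex -1.184 0.113 2.873
vertex -0.708 0.687 3.539
vertex -1.309 -0.442 4.191
endloop
endfacet
facet normal -0.332 0.819 -0.468
outer loop
vertex -0.708 0.687 3.539
vertex -1.651 0.402 3.709
vertex -1.175 0.976 4.375
endloop
endfacet
facet normal 0.841 -0.147 0.521
outer loop
vertex -0.708 0.687 3.539
vertex -1.175 0.976 4.375
vertex -1.309 -0.442 4.191
endloop
endfacet
facet normal -0.725 0.473 -0.501
outer loop
vertex 1.781 4.298 -1.249
vertex 1.035 3.719 -0.717
vertex 1.374 4.665 -0.314
endloop
endfacet
facet normal -0.155 0.895 -0.419
outer loop
vertex 1.781 4.298 -1.249
vertex 1.374 4.665 -0.314
vertex 2.435 4.754 -0.516
endloop
endfacet
facet normal 0.406 0.568 -0.716
outer loop
vertex 1.781 4.298 -1.249
vertex 2.435 4.754 -0.516
vertex 2.751 3.863 -1.044
endloop
endfacet
facet normal 0.182 -0.056 -0.982
outer loop
vertex 1.781 4.298 -1.249
vertex 2.751 3.863 -1.044
vertex 1.886 3.223 -1.168
endloop
endfacet
facet normal -0.516 -0.114 -0.849
outer loop
vertex 1.781 4.298 -1.249
vertex 1.886 3.223 -1.168
vertex 1.035 3.719 -0.717
endloop
endfacet
facet normal -0.027 0.960 0.280
outer loop
vertex 2.435 4.754 -0.516
vertex 1.374 4.665 -0.314
vertex 2.094 4.457 0.468
endloop
endfacet
facet normal -0.949 0.277 0.148
outer loop
vertex 1.374 4.665 -0.314
vertex 1.035 3.719 -0.717
vertex 1.229 3.817 0.344
endloop
endfacet
facet normal -0.612 -0.673 -0.415
outer loop
vertex 1.035 3.719 -0.717
vertex 1.886 3.223 -1.168
vertex 1.545 2.926 -0.184
endloop
endfacet
facet normal 0.518 -0.578 -0.631
outer loop
vertex 1.886 3.223 -1.168
vertex 2.751 3.863 -1.044
vertex 2.606 3.015 -0.386
endloop
endfacet
facet normal 0.880 0.431 -0.201
outer loop
vertex 2.751 3.863 -1.044
vertex 2.435 4.754 -0.516
vertex 2.945 3.961 0.017
endloop
endfacet
facet normal -0.182 0.056 0.982
outer loop
vertex 2.199 3.382 0.549
vertex 2.094 4.457 0.468
vertex 1.229 3.817 0.344
endloop
endfacet
facet normal -0.406 -0.568 0.716
outer loop
vertex 2.199 3.382 0.549
vertex 1.229 3.817 0.344
vertex 1.545 2.926 -0.184
endloop
endfacet
facet normal 0.155 -0.895 0.419
outer loop
vertex 2.199 3.382 0.549
vertex 1.545 2.926 -0.184
vertex 2.606 3.015 -0.386
endloop
endfacet
facet normal 0.725 -0.473 0.501
outer loop
vertex 2.199 3.382 0.549
vertex 2.606 3.015 -0.386
vertex 2.945 3.961 0.017
endloop
endfacet
facet normal 0.516 0.114 0.849
outer loop
vertex 2.199 3.382 0.549
vertex 2.945 3.961 0.017
vertex 2.094 4.457 0.468
endloop
endfacet
facet normal -0.518 0.578 0.631
outer loop
vertex 1.229 3.817 0.344
vertex 2.094 4.457 0.468
vertex 1.374 4.665 -0.314
endloop
endfacet
facet normal -0.880 -0.431 0.201
outer loop
vertex 1.545 2.926 -0.184
vertex 1.229 3.817 0.344
vertex 1.035 3.719 -0.717
endloop
endfacet
facet normal 0.027 -0.960 -0.280
outer loop
vertex 2.606 3.015 -0.386
vertex 1.545 2.926 -0.184
vertex 1.886 3.223 -1.168
endloop
endfacet
facet normal 0.949 -0.277 -0.148
outer loop
vertex 2.945 3.961 0.017
vertex 2.606 3.015 -0.386
vertex 2.751 3.863 -1.044
endloop
endfacet
facet normal 0.612 0.673 0.415
outer loop
vertex 2.094 4.457 0.468
vertex 2.945 3.961 0.017
vertex 2.435 4.754 -0.516
endloop
endfacet
facet normal -0.854 0.124 0.505
outer loop
vertex 2.956 -1.673 2.139
vertex 3.237 -0.122 2.235
vertex 2.492 -1.539 1.321
endloop
endfacet
facet normal -0.177 -0.982 -0.061
outer loop
vertex 3.603 -1.698 0.665
vertex 2.956 -1.673 2.139
vertex 2.492 -1.539 1.321
endloop
endfacet
facet normal -0.854 0.123 0.505
outer loop
vertex 2.492 -1.539 1.321
vertex 3.237 -0.122 2.235
vertex 2.773 0.013 1.417
endloop
endfacet
facet normal -0.488 0.142 -0.861
outer loop
vertex 2.773 0.013 1.417
vertex 3.603 -1.698 0.665
vertex 2.492 -1.539 1.321
endloop
endfacet
facet normal 0.488 -0.142 0.861
outer loop
vertex 2.956 -1.673 2.139
vertex 4.348 -0.281 1.579
vertex 3.237 -0.122 2.235
endloop
endfacet
facet normal -0.178 -0.982 -0.061
outer loop
vertex 4.067 -1.833 1.483
vertex 2.956 -1.673 2.139
vertex 3.603 -1.698 0.665
endloop
endfacet
facet normal 0.488 -0.142 0.861
outer loop
vertex 4.067 -1.833 1.483
vertex 4.348 -0.281 1.579
vertex 2.956 -1.673 2.139
endloop
endfacet
facet normal 0.177 0.982 0.062
outer loop
vertex 3.237 -0.122 2.235
vertex 4.348 -0.281 1.579
vertex 2.773 0.013 1.417
endloop
endfacet
facet normal -0.488 0.142 -0.861
outer loop
vertex 3.884 -0.147 0.761
vertex 3.603 -1.698 0.665
vertex 2.773 0.013 1.417
endloop
endfacet
facet normal 0.177 0.982 0.060
outer loop
vertex 2.773 0.013 1.417
vertex 4.348 -0.281 1.579
vertex 3.884 -0.147 0.761
endloop
endfacet
facet normal 0.854 -0.124 -0.505
outer loop
vertex 3.884 -0.147 0.761
vertex 4.067 -1.833 1.483
vertex 3.603 -1.698 0.665
endloop
endfacet
facet normal 0.854 -0.123 -0.505
outer loop
vertex 4.348 -0.281 1.579
vertex 4.067 -1.833 1.483
vertex 3.884 -0.147 0.761
endloop
endfacet

endsolid


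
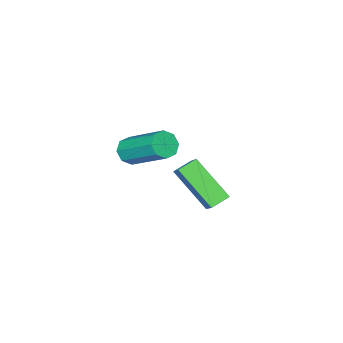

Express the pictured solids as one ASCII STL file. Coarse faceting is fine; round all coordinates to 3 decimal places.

solid 
facet normal -0.920 0.179 0.349
outer loop
vertex 0.59 -0.783 1.011
vertex 0.352 0.809 -0.43
vertex 0.168 -1.513 0.274
endloop
endfacet
facet normal 0.110 -0.737 0.667
outer loop
vertex 0.968 -1.669 -0.03
vertex 0.59 -0.783 1.011
vertex 0.168 -1.513 0.274
endloop
endfacet
facet normal -0.920 0.179 0.349
outer loop
vertex 0.168 -1.513 0.274
vertex 0.352 0.809 -0.43
vertex -0.07 0.079 -1.167
endloop
endfacet
facet normal -0.377 -0.652 -0.658
outer loop
vertex -0.07 0.079 -1.167
vertex 0.968 -1.669 -0.03
vertex 0.168 -1.513 0.274
endloop
endfacet
facet normal 0.377 0.652 0.658
outer loop
vertex 0.59 -0.783 1.011
vertex 1.152 0.653 -0.734
vertex 0.352 0.809 -0.43
endloop
endfacet
facet normal 0.110 -0.737 0.667
outer loop
vertex 1.39 -0.939 0.707
vertex 0.59 -0.783 1.011
vertex 0.968 -1.669 -0.03
endloop
endfacet
facet normal 0.377 0.652 0.658
outer loop
vertex 1.39 -0.939 0.707
vertex 1.152 0.653 -0.734
vertex 0.59 -0.783 1.011
endloop
endfacet
facet normal -0.110 0.737 -0.667
outer loop
vertex 0.352 0.809 -0.43
vertex 1.152 0.653 -0.734
vertex -0.07 0.079 -1.167
endloop
endfacet
facet normal -0.377 -0.652 -0.658
outer loop
vertex 0.73 -0.077 -1.471
vertex 0.968 -1.669 -0.03
vertex -0.07 0.079 -1.167
endloop
endfacet
facet normal -0.110 0.737 -0.667
outer loop
vertex -0.07 0.079 -1.167
vertex 1.152 0.653 -0.734
vertex 0.73 -0.077 -1.471
endloop
endfacet
facet normal 0.920 -0.179 -0.349
outer loop
vertex 0.73 -0.077 -1.471
vertex 1.39 -0.939 0.707
vertex 0.968 -1.669 -0.03
endloop
endfacet
facet normal 0.920 -0.179 -0.349
outer loop
vertex 1.152 0.653 -0.734
vertex 1.39 -0.939 0.707
vertex 0.73 -0.077 -1.471
endloop
endfacet
facet normal 0.046 -0.810 -0.585
outer loop
vertex 4.365 -0.786 2.871
vertex 3.79 -0.943 3.043
vertex 4.033 -0.6 2.587
endloop
endfacet
facet normal 0.713 0.436 -0.548
outer loop
vertex 4.365 -0.786 2.871
vertex 4.033 -0.6 2.587
vertex 4.264 0.98 4.144
endloop
endfacet
facet normal 0.713 0.437 -0.549
outer loop
vertex 4.264 0.98 4.144
vertex 4.033 -0.6 2.587
vertex 3.932 1.166 3.861
endloop
endfacet
facet normal -0.045 0.810 0.585
outer loop
vertex 4.264 0.98 4.144
vertex 3.932 1.166 3.861
vertex 3.69 0.823 4.317
endloop
endfacet
facet normal 0.047 -0.810 -0.584
outer loop
vertex 4.033 -0.6 2.587
vertex 3.79 -0.943 3.043
vertex 3.559 -0.616 2.571
endloop
endfacet
facet normal 0.008 0.585 -0.811
outer loop
vertex 4.033 -0.6 2.587
vertex 3.559 -0.616 2.571
vertex 3.932 1.166 3.861
endloop
endfacet
facet normal 0.011 0.585 -0.811
outer loop
vertex 3.932 1.166 3.861
vertex 3.559 -0.616 2.571
vertex 3.458 1.151 3.844
endloop
endfacet
facet normal -0.047 0.810 0.585
outer loop
vertex 3.932 1.166 3.861
vertex 3.458 1.151 3.844
vertex 3.69 0.823 4.317
endloop
endfacet
facet normal 0.047 -0.810 -0.584
outer loop
vertex 3.559 -0.616 2.571
vertex 3.79 -0.943 3.043
vertex 3.22 -0.823 2.831
endloop
endfacet
facet normal -0.698 0.392 -0.599
outer loop
vertex 3.559 -0.616 2.571
vertex 3.22 -0.823 2.831
vertex 3.458 1.151 3.844
endloop
endfacet
facet normal -0.700 0.391 -0.597
outer loop
vertex 3.458 1.151 3.844
vertex 3.22 -0.823 2.831
vertex 3.12 0.944 4.105
endloop
endfacet
facet normal -0.045 0.810 0.584
outer loop
vertex 3.458 1.151 3.844
vertex 3.12 0.944 4.105
vertex 3.69 0.823 4.317
endloop
endfacet
facet normal 0.046 -0.811 -0.583
outer loop
vertex 3.22 -0.823 2.831
vertex 3.79 -0.943 3.043
vertex 3.216 -1.1 3.216
endloop
endfacet
facet normal -0.999 -0.032 -0.034
outer loop
vertex 3.22 -0.823 2.831
vertex 3.216 -1.1 3.216
vertex 3.12 0.944 4.105
endloop
endfacet
facet normal -0.999 -0.031 -0.036
outer loop
vertex 3.12 0.944 4.105
vertex 3.216 -1.1 3.216
vertex 3.115 0.666 4.489
endloop
endfacet
facet normal -0.046 0.809 0.585
outer loop
vertex 3.12 0.944 4.105
vertex 3.115 0.666 4.489
vertex 3.69 0.823 4.317
endloop
endfacet
facet normal 0.045 -0.810 -0.585
outer loop
vertex 3.216 -1.1 3.216
vertex 3.79 -0.943 3.043
vertex 3.548 -1.286 3.499
endloop
endfacet
facet normal -0.713 -0.437 0.549
outer loop
vertex 3.216 -1.1 3.216
vertex 3.548 -1.286 3.499
vertex 3.115 0.666 4.489
endloop
endfacet
facet normal -0.713 -0.436 0.548
outer loop
vertex 3.115 0.666 4.489
vertex 3.548 -1.286 3.499
vertex 3.447 0.48 4.773
endloop
endfacet
facet normal -0.046 0.810 0.585
outer loop
vertex 3.115 0.666 4.489
vertex 3.447 0.48 4.773
vertex 3.69 0.823 4.317
endloop
endfacet
facet normal 0.047 -0.810 -0.585
outer loop
vertex 3.548 -1.286 3.499
vertex 3.79 -0.943 3.043
vertex 4.022 -1.271 3.516
endloop
endfacet
facet normal -0.011 -0.585 0.811
outer loop
vertex 3.548 -1.286 3.499
vertex 4.022 -1.271 3.516
vertex 3.447 0.48 4.773
endloop
endfacet
facet normal -0.008 -0.585 0.811
outer loop
vertex 3.447 0.48 4.773
vertex 4.022 -1.271 3.516
vertex 3.921 0.496 4.789
endloop
endfacet
facet normal -0.047 0.810 0.584
outer loop
vertex 3.447 0.48 4.773
vertex 3.921 0.496 4.789
vertex 3.69 0.823 4.317
endloop
endfacet
facet normal 0.045 -0.810 -0.584
outer loop
vertex 4.022 -1.271 3.516
vertex 3.79 -0.943 3.043
vertex 4.36 -1.064 3.255
endloop
endfacet
facet normal 0.700 -0.390 0.597
outer loop
vertex 4.022 -1.271 3.516
vertex 4.36 -1.064 3.255
vertex 3.921 0.496 4.789
endloop
endfacet
facet normal 0.699 -0.392 0.599
outer loop
vertex 3.921 0.496 4.789
vertex 4.36 -1.064 3.255
vertex 4.26 0.703 4.529
endloop
endfacet
facet normal -0.047 0.810 0.584
outer loop
vertex 3.921 0.496 4.789
vertex 4.26 0.703 4.529
vertex 3.69 0.823 4.317
endloop
endfacet
facet normal 0.046 -0.809 -0.585
outer loop
vertex 4.36 -1.064 3.255
vertex 3.79 -0.943 3.043
vertex 4.365 -0.786 2.871
endloop
endfacet
facet normal 0.999 0.031 0.035
outer loop
vertex 4.36 -1.064 3.255
vertex 4.365 -0.786 2.871
vertex 4.26 0.703 4.529
endloop
endfacet
facet normal 0.999 0.033 0.034
outer loop
vertex 4.26 0.703 4.529
vertex 4.365 -0.786 2.871
vertex 4.264 0.98 4.144
endloop
endfacet
facet normal -0.046 0.811 0.583
outer loop
vertex 4.26 0.703 4.529
vertex 4.264 0.98 4.144
vertex 3.69 0.823 4.317
endloop
endfacet

endsolid


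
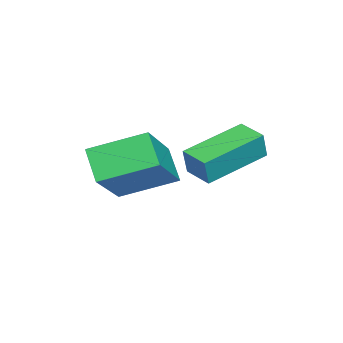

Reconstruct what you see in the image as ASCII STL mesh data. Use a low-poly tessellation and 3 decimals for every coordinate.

solid 
facet normal -0.564 -0.432 0.704
outer loop
vertex 1.87 -3.936 1.914
vertex 1.441 -2.367 2.533
vertex 0.199 -3.878 0.611
endloop
endfacet
facet normal 0.246 -0.902 -0.356
outer loop
vertex 0.859 -3.373 -0.213
vertex 1.87 -3.936 1.914
vertex 0.199 -3.878 0.611
endloop
endfacet
facet normal -0.564 -0.432 0.704
outer loop
vertex 0.199 -3.878 0.611
vertex 1.441 -2.367 2.533
vertex -0.23 -2.309 1.229
endloop
endfacet
facet normal -0.788 0.027 -0.615
outer loop
vertex -0.23 -2.309 1.229
vertex 0.859 -3.373 -0.213
vertex 0.199 -3.878 0.611
endloop
endfacet
facet normal 0.788 -0.027 0.615
outer loop
vertex 1.87 -3.936 1.914
vertex 2.101 -1.862 1.709
vertex 1.441 -2.367 2.533
endloop
endfacet
facet normal 0.246 -0.902 -0.356
outer loop
vertex 2.53 -3.431 1.091
vertex 1.87 -3.936 1.914
vertex 0.859 -3.373 -0.213
endloop
endfacet
facet normal 0.788 -0.027 0.615
outer loop
vertex 2.53 -3.431 1.091
vertex 2.101 -1.862 1.709
vertex 1.87 -3.936 1.914
endloop
endfacet
facet normal -0.246 0.902 0.355
outer loop
vertex 1.441 -2.367 2.533
vertex 2.101 -1.862 1.709
vertex -0.23 -2.309 1.229
endloop
endfacet
facet normal -0.788 0.027 -0.615
outer loop
vertex 0.43 -1.804 0.406
vertex 0.859 -3.373 -0.213
vertex -0.23 -2.309 1.229
endloop
endfacet
facet normal -0.246 0.902 0.356
outer loop
vertex -0.23 -2.309 1.229
vertex 2.101 -1.862 1.709
vertex 0.43 -1.804 0.406
endloop
endfacet
facet normal 0.564 0.432 -0.704
outer loop
vertex 0.43 -1.804 0.406
vertex 2.53 -3.431 1.091
vertex 0.859 -3.373 -0.213
endloop
endfacet
facet normal 0.564 0.432 -0.704
outer loop
vertex 2.101 -1.862 1.709
vertex 2.53 -3.431 1.091
vertex 0.43 -1.804 0.406
endloop
endfacet
facet normal -0.586 -0.799 0.131
outer loop
vertex 1.177 -1.523 1.844
vertex -0.313 -0.345 2.365
vertex 0.925 -1.474 1.013
endloop
endfacet
facet normal 0.756 -0.599 -0.265
outer loop
vertex 1.453 -0.755 0.895
vertex 1.177 -1.523 1.844
vertex 0.925 -1.474 1.013
endloop
endfacet
facet normal -0.586 -0.799 0.131
outer loop
vertex 0.925 -1.474 1.013
vertex -0.313 -0.345 2.365
vertex -0.565 -0.296 1.534
endloop
endfacet
facet normal -0.290 0.056 -0.955
outer loop
vertex -0.565 -0.296 1.534
vertex 1.453 -0.755 0.895
vertex 0.925 -1.474 1.013
endloop
endfacet
facet normal 0.290 -0.056 0.955
outer loop
vertex 1.177 -1.523 1.844
vertex 0.215 0.374 2.247
vertex -0.313 -0.345 2.365
endloop
endfacet
facet normal 0.756 -0.599 -0.265
outer loop
vertex 1.705 -0.804 1.726
vertex 1.177 -1.523 1.844
vertex 1.453 -0.755 0.895
endloop
endfacet
facet normal 0.290 -0.056 0.955
outer loop
vertex 1.705 -0.804 1.726
vertex 0.215 0.374 2.247
vertex 1.177 -1.523 1.844
endloop
endfacet
facet normal -0.756 0.599 0.265
outer loop
vertex -0.313 -0.345 2.365
vertex 0.215 0.374 2.247
vertex -0.565 -0.296 1.534
endloop
endfacet
facet normal -0.290 0.056 -0.955
outer loop
vertex -0.037 0.423 1.416
vertex 1.453 -0.755 0.895
vertex -0.565 -0.296 1.534
endloop
endfacet
facet normal -0.756 0.599 0.265
outer loop
vertex -0.565 -0.296 1.534
vertex 0.215 0.374 2.247
vertex -0.037 0.423 1.416
endloop
endfacet
facet normal 0.586 0.799 -0.131
outer loop
vertex -0.037 0.423 1.416
vertex 1.705 -0.804 1.726
vertex 1.453 -0.755 0.895
endloop
endfacet
facet normal 0.586 0.799 -0.131
outer loop
vertex 0.215 0.374 2.247
vertex 1.705 -0.804 1.726
vertex -0.037 0.423 1.416
endloop
endfacet

endsolid


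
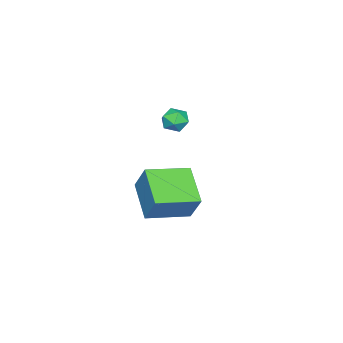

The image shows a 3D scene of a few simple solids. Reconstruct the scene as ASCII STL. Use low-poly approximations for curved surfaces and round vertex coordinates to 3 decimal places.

solid 
facet normal -0.648 -0.594 0.477
outer loop
vertex 4.015 2.726 -0.568
vertex 2.423 4.192 -0.905
vertex 3.637 1.985 -2.005
endloop
endfacet
facet normal 0.727 -0.669 0.154
outer loop
vertex 5.037 3.268 -3.035
vertex 4.015 2.726 -0.568
vertex 3.637 1.985 -2.005
endloop
endfacet
facet normal -0.648 -0.594 0.477
outer loop
vertex 3.637 1.985 -2.005
vertex 2.423 4.192 -0.905
vertex 2.045 3.451 -2.342
endloop
endfacet
facet normal -0.228 -0.446 -0.865
outer loop
vertex 2.045 3.451 -2.342
vertex 5.037 3.268 -3.035
vertex 3.637 1.985 -2.005
endloop
endfacet
facet normal 0.228 0.446 0.865
outer loop
vertex 4.015 2.726 -0.568
vertex 3.823 5.475 -1.935
vertex 2.423 4.192 -0.905
endloop
endfacet
facet normal 0.727 -0.669 0.154
outer loop
vertex 5.415 4.009 -1.598
vertex 4.015 2.726 -0.568
vertex 5.037 3.268 -3.035
endloop
endfacet
facet normal 0.228 0.446 0.865
outer loop
vertex 5.415 4.009 -1.598
vertex 3.823 5.475 -1.935
vertex 4.015 2.726 -0.568
endloop
endfacet
facet normal -0.727 0.669 -0.154
outer loop
vertex 2.423 4.192 -0.905
vertex 3.823 5.475 -1.935
vertex 2.045 3.451 -2.342
endloop
endfacet
facet normal -0.228 -0.446 -0.865
outer loop
vertex 3.445 4.734 -3.372
vertex 5.037 3.268 -3.035
vertex 2.045 3.451 -2.342
endloop
endfacet
facet normal -0.727 0.669 -0.154
outer loop
vertex 2.045 3.451 -2.342
vertex 3.823 5.475 -1.935
vertex 3.445 4.734 -3.372
endloop
endfacet
facet normal 0.648 0.594 -0.477
outer loop
vertex 3.445 4.734 -3.372
vertex 5.415 4.009 -1.598
vertex 5.037 3.268 -3.035
endloop
endfacet
facet normal 0.648 0.594 -0.477
outer loop
vertex 3.823 5.475 -1.935
vertex 5.415 4.009 -1.598
vertex 3.445 4.734 -3.372
endloop
endfacet
facet normal -0.579 0.815 0.021
outer loop
vertex -2.097 1.653 -1.027
vertex -2.187 1.569 -0.258
vertex -1.598 1.995 -0.537
endloop
endfacet
facet normal -0.096 0.860 -0.502
outer loop
vertex -2.097 1.653 -1.027
vertex -1.598 1.995 -0.537
vertex -1.335 1.648 -1.182
endloop
endfacet
facet normal -0.188 0.299 -0.935
outer loop
vertex -2.097 1.653 -1.027
vertex -1.335 1.648 -1.182
vertex -1.761 1.008 -1.301
endloop
endfacet
facet normal -0.729 -0.091 -0.679
outer loop
vertex -2.097 1.653 -1.027
vertex -1.761 1.008 -1.301
vertex -2.287 0.959 -0.73
endloop
endfacet
facet normal -0.970 0.228 -0.089
outer loop
vertex -2.097 1.653 -1.027
vertex -2.287 0.959 -0.73
vertex -2.187 1.569 -0.258
endloop
endfacet
facet normal 0.552 0.807 -0.209
outer loop
vertex -1.335 1.648 -1.182
vertex -1.598 1.995 -0.537
vertex -0.953 1.561 -0.51
endloop
endfacet
facet normal -0.229 0.735 0.639
outer loop
vertex -1.598 1.995 -0.537
vertex -2.187 1.569 -0.258
vertex -1.479 1.512 0.061
endloop
endfacet
facet normal -0.861 -0.216 0.461
outer loop
vertex -2.187 1.569 -0.258
vertex -2.287 0.959 -0.73
vertex -1.905 0.872 -0.058
endloop
endfacet
facet normal -0.470 -0.730 -0.496
outer loop
vertex -2.287 0.959 -0.73
vertex -1.761 1.008 -1.301
vertex -1.642 0.525 -0.703
endloop
endfacet
facet normal 0.402 -0.098 -0.910
outer loop
vertex -1.761 1.008 -1.301
vertex -1.335 1.648 -1.182
vertex -1.053 0.951 -0.982
endloop
endfacet
facet normal 0.729 0.091 0.679
outer loop
vertex -1.143 0.867 -0.213
vertex -0.953 1.561 -0.51
vertex -1.479 1.512 0.061
endloop
endfacet
facet normal 0.188 -0.299 0.935
outer loop
vertex -1.143 0.867 -0.213
vertex -1.479 1.512 0.061
vertex -1.905 0.872 -0.058
endloop
endfacet
facet normal 0.096 -0.860 0.502
outer loop
vertex -1.143 0.867 -0.213
vertex -1.905 0.872 -0.058
vertex -1.642 0.525 -0.703
endloop
endfacet
facet normal 0.579 -0.815 -0.021
outer loop
vertex -1.143 0.867 -0.213
vertex -1.642 0.525 -0.703
vertex -1.053 0.951 -0.982
endloop
endfacet
facet normal 0.970 -0.228 0.089
outer loop
vertex -1.143 0.867 -0.213
vertex -1.053 0.951 -0.982
vertex -0.953 1.561 -0.51
endloop
endfacet
facet normal 0.470 0.730 0.496
outer loop
vertex -1.479 1.512 0.061
vertex -0.953 1.561 -0.51
vertex -1.598 1.995 -0.537
endloop
endfacet
facet normal -0.402 0.098 0.910
outer loop
vertex -1.905 0.872 -0.058
vertex -1.479 1.512 0.061
vertex -2.187 1.569 -0.258
endloop
endfacet
facet normal -0.552 -0.807 0.209
outer loop
vertex -1.642 0.525 -0.703
vertex -1.905 0.872 -0.058
vertex -2.287 0.959 -0.73
endloop
endfacet
facet normal 0.229 -0.735 -0.639
outer loop
vertex -1.053 0.951 -0.982
vertex -1.642 0.525 -0.703
vertex -1.761 1.008 -1.301
endloop
endfacet
facet normal 0.861 0.216 -0.461
outer loop
vertex -0.953 1.561 -0.51
vertex -1.053 0.951 -0.982
vertex -1.335 1.648 -1.182
endloop
endfacet

endsolid


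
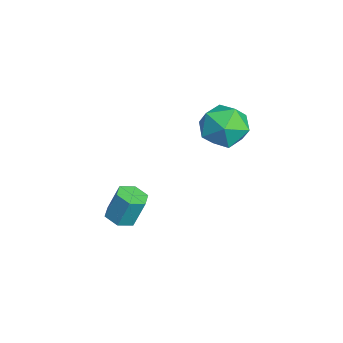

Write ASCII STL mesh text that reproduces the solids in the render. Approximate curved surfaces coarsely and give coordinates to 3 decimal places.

solid 
facet normal -0.538 0.707 -0.459
outer loop
vertex 2.527 2.901 2.67
vertex 1.659 2.409 2.929
vertex 2.056 3.121 3.56
endloop
endfacet
facet normal 0.071 0.976 -0.204
outer loop
vertex 2.527 2.901 2.67
vertex 2.056 3.121 3.56
vertex 3.083 3.039 3.526
endloop
endfacet
facet normal 0.612 0.615 -0.497
outer loop
vertex 2.527 2.901 2.67
vertex 3.083 3.039 3.526
vertex 3.32 2.277 2.874
endloop
endfacet
facet normal 0.337 0.123 -0.933
outer loop
vertex 2.527 2.901 2.67
vertex 3.32 2.277 2.874
vertex 2.441 1.888 2.505
endloop
endfacet
facet normal -0.374 0.180 -0.910
outer loop
vertex 2.527 2.901 2.67
vertex 2.441 1.888 2.505
vertex 1.659 2.409 2.929
endloop
endfacet
facet normal 0.085 0.861 0.501
outer loop
vertex 3.083 3.039 3.526
vertex 2.056 3.121 3.56
vertex 2.559 2.632 4.315
endloop
endfacet
facet normal -0.901 0.425 0.088
outer loop
vertex 2.056 3.121 3.56
vertex 1.659 2.409 2.929
vertex 1.68 2.243 3.946
endloop
endfacet
facet normal -0.634 -0.429 -0.643
outer loop
vertex 1.659 2.409 2.929
vertex 2.441 1.888 2.505
vertex 1.917 1.481 3.294
endloop
endfacet
facet normal 0.516 -0.520 -0.681
outer loop
vertex 2.441 1.888 2.505
vertex 3.32 2.277 2.874
vertex 2.944 1.399 3.26
endloop
endfacet
facet normal 0.961 0.277 0.025
outer loop
vertex 3.32 2.277 2.874
vertex 3.083 3.039 3.526
vertex 3.341 2.111 3.891
endloop
endfacet
facet normal -0.337 -0.123 0.933
outer loop
vertex 2.473 1.619 4.15
vertex 2.559 2.632 4.315
vertex 1.68 2.243 3.946
endloop
endfacet
facet normal -0.612 -0.615 0.497
outer loop
vertex 2.473 1.619 4.15
vertex 1.68 2.243 3.946
vertex 1.917 1.481 3.294
endloop
endfacet
facet normal -0.071 -0.976 0.204
outer loop
vertex 2.473 1.619 4.15
vertex 1.917 1.481 3.294
vertex 2.944 1.399 3.26
endloop
endfacet
facet normal 0.538 -0.707 0.459
outer loop
vertex 2.473 1.619 4.15
vertex 2.944 1.399 3.26
vertex 3.341 2.111 3.891
endloop
endfacet
facet normal 0.374 -0.180 0.910
outer loop
vertex 2.473 1.619 4.15
vertex 3.341 2.111 3.891
vertex 2.559 2.632 4.315
endloop
endfacet
facet normal -0.516 0.520 0.681
outer loop
vertex 1.68 2.243 3.946
vertex 2.559 2.632 4.315
vertex 2.056 3.121 3.56
endloop
endfacet
facet normal -0.961 -0.277 -0.025
outer loop
vertex 1.917 1.481 3.294
vertex 1.68 2.243 3.946
vertex 1.659 2.409 2.929
endloop
endfacet
facet normal -0.085 -0.861 -0.501
outer loop
vertex 2.944 1.399 3.26
vertex 1.917 1.481 3.294
vertex 2.441 1.888 2.505
endloop
endfacet
facet normal 0.901 -0.425 -0.088
outer loop
vertex 3.341 2.111 3.891
vertex 2.944 1.399 3.26
vertex 3.32 2.277 2.874
endloop
endfacet
facet normal 0.634 0.429 0.643
outer loop
vertex 2.559 2.632 4.315
vertex 3.341 2.111 3.891
vertex 3.083 3.039 3.526
endloop
endfacet
facet normal -0.050 -0.345 -0.937
outer loop
vertex 2.608 -0.983 -1.525
vertex 2.149 -1.379 -1.355
vertex 2.006 -0.801 -1.56
endloop
endfacet
facet normal 0.290 0.893 -0.344
outer loop
vertex 2.608 -0.983 -1.525
vertex 2.006 -0.801 -1.56
vertex 2.671 -0.545 -0.335
endloop
endfacet
facet normal 0.290 0.893 -0.344
outer loop
vertex 2.671 -0.545 -0.335
vertex 2.006 -0.801 -1.56
vertex 2.069 -0.363 -0.37
endloop
endfacet
facet normal 0.050 0.345 0.937
outer loop
vertex 2.671 -0.545 -0.335
vertex 2.069 -0.363 -0.37
vertex 2.211 -0.941 -0.165
endloop
endfacet
facet normal -0.049 -0.345 -0.938
outer loop
vertex 2.006 -0.801 -1.56
vertex 2.149 -1.379 -1.355
vertex 1.547 -1.196 -1.391
endloop
endfacet
facet normal -0.682 0.698 -0.221
outer loop
vertex 2.006 -0.801 -1.56
vertex 1.547 -1.196 -1.391
vertex 2.069 -0.363 -0.37
endloop
endfacet
facet normal -0.682 0.697 -0.220
outer loop
vertex 2.069 -0.363 -0.37
vertex 1.547 -1.196 -1.391
vertex 1.609 -0.759 -0.2
endloop
endfacet
facet normal 0.050 0.345 0.937
outer loop
vertex 2.069 -0.363 -0.37
vertex 1.609 -0.759 -0.2
vertex 2.211 -0.941 -0.165
endloop
endfacet
facet normal -0.049 -0.345 -0.937
outer loop
vertex 1.547 -1.196 -1.391
vertex 2.149 -1.379 -1.355
vertex 1.689 -1.775 -1.185
endloop
endfacet
facet normal -0.973 -0.195 0.122
outer loop
vertex 1.547 -1.196 -1.391
vertex 1.689 -1.775 -1.185
vertex 1.609 -0.759 -0.2
endloop
endfacet
facet normal -0.973 -0.197 0.124
outer loop
vertex 1.609 -0.759 -0.2
vertex 1.689 -1.775 -1.185
vertex 1.752 -1.337 0.005
endloop
endfacet
facet normal 0.050 0.345 0.937
outer loop
vertex 1.609 -0.759 -0.2
vertex 1.752 -1.337 0.005
vertex 2.211 -0.941 -0.165
endloop
endfacet
facet normal -0.050 -0.345 -0.937
outer loop
vertex 1.689 -1.775 -1.185
vertex 2.149 -1.379 -1.355
vertex 2.291 -1.957 -1.15
endloop
endfacet
facet normal -0.290 -0.893 0.344
outer loop
vertex 1.689 -1.775 -1.185
vertex 2.291 -1.957 -1.15
vertex 1.752 -1.337 0.005
endloop
endfacet
facet normal -0.290 -0.893 0.344
outer loop
vertex 1.752 -1.337 0.005
vertex 2.291 -1.957 -1.15
vertex 2.354 -1.519 0.04
endloop
endfacet
facet normal 0.050 0.345 0.937
outer loop
vertex 1.752 -1.337 0.005
vertex 2.354 -1.519 0.04
vertex 2.211 -0.941 -0.165
endloop
endfacet
facet normal -0.050 -0.345 -0.937
outer loop
vertex 2.291 -1.957 -1.15
vertex 2.149 -1.379 -1.355
vertex 2.751 -1.561 -1.32
endloop
endfacet
facet normal 0.682 -0.697 0.221
outer loop
vertex 2.291 -1.957 -1.15
vertex 2.751 -1.561 -1.32
vertex 2.354 -1.519 0.04
endloop
endfacet
facet normal 0.682 -0.698 0.221
outer loop
vertex 2.354 -1.519 0.04
vertex 2.751 -1.561 -1.32
vertex 2.813 -1.124 -0.129
endloop
endfacet
facet normal 0.049 0.345 0.938
outer loop
vertex 2.354 -1.519 0.04
vertex 2.813 -1.124 -0.129
vertex 2.211 -0.941 -0.165
endloop
endfacet
facet normal -0.050 -0.345 -0.937
outer loop
vertex 2.751 -1.561 -1.32
vertex 2.149 -1.379 -1.355
vertex 2.608 -0.983 -1.525
endloop
endfacet
facet normal 0.973 0.197 -0.123
outer loop
vertex 2.751 -1.561 -1.32
vertex 2.608 -0.983 -1.525
vertex 2.813 -1.124 -0.129
endloop
endfacet
facet normal 0.973 0.195 -0.123
outer loop
vertex 2.813 -1.124 -0.129
vertex 2.608 -0.983 -1.525
vertex 2.671 -0.545 -0.335
endloop
endfacet
facet normal 0.049 0.345 0.937
outer loop
vertex 2.813 -1.124 -0.129
vertex 2.671 -0.545 -0.335
vertex 2.211 -0.941 -0.165
endloop
endfacet

endsolid


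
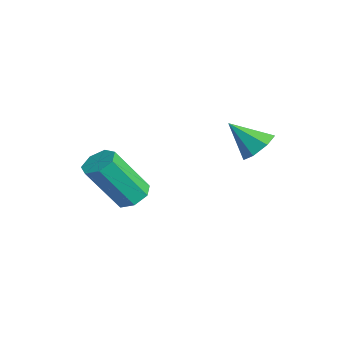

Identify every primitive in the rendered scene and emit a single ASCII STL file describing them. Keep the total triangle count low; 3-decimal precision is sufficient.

solid 
facet normal 0.423 0.596 -0.682
outer loop
vertex 0.498 -0.19 3.026
vertex -0.019 -0.215 2.684
vertex 0.131 0.189 3.13
endloop
endfacet
facet normal 0.360 0.094 0.928
outer loop
vertex 0.498 -0.19 3.026
vertex 0.131 0.189 3.13
vertex -0.521 -0.925 3.496
endloop
endfacet
facet normal 0.422 0.597 -0.683
outer loop
vertex 0.131 0.189 3.13
vertex -0.019 -0.215 2.684
vertex -0.349 0.264 2.899
endloop
endfacet
facet normal -0.325 0.461 0.825
outer loop
vertex 0.131 0.189 3.13
vertex -0.349 0.264 2.899
vertex -0.521 -0.925 3.496
endloop
endfacet
facet normal 0.422 0.597 -0.682
outer loop
vertex -0.349 0.264 2.899
vertex -0.019 -0.215 2.684
vertex -0.58 -0.022 2.506
endloop
endfacet
facet normal -0.902 0.291 0.319
outer loop
vertex -0.349 0.264 2.899
vertex -0.58 -0.022 2.506
vertex -0.521 -0.925 3.496
endloop
endfacet
facet normal 0.422 0.598 -0.682
outer loop
vertex -0.58 -0.022 2.506
vertex -0.019 -0.215 2.684
vertex -0.388 -0.453 2.247
endloop
endfacet
facet normal -0.934 -0.290 -0.209
outer loop
vertex -0.58 -0.022 2.506
vertex -0.388 -0.453 2.247
vertex -0.521 -0.925 3.496
endloop
endfacet
facet normal 0.423 0.597 -0.682
outer loop
vertex -0.388 -0.453 2.247
vertex -0.019 -0.215 2.684
vertex 0.082 -0.705 2.318
endloop
endfacet
facet normal -0.398 -0.843 -0.361
outer loop
vertex -0.388 -0.453 2.247
vertex 0.082 -0.705 2.318
vertex -0.521 -0.925 3.496
endloop
endfacet
facet normal 0.422 0.597 -0.682
outer loop
vertex 0.082 -0.705 2.318
vertex -0.019 -0.215 2.684
vertex 0.476 -0.588 2.664
endloop
endfacet
facet normal 0.303 -0.953 -0.023
outer loop
vertex 0.082 -0.705 2.318
vertex 0.476 -0.588 2.664
vertex -0.521 -0.925 3.496
endloop
endfacet
facet normal 0.422 0.597 -0.682
outer loop
vertex 0.476 -0.588 2.664
vertex -0.019 -0.215 2.684
vertex 0.498 -0.19 3.026
endloop
endfacet
facet normal 0.640 -0.536 0.550
outer loop
vertex 0.476 -0.588 2.664
vertex 0.498 -0.19 3.026
vertex -0.521 -0.925 3.496
endloop
endfacet
facet normal 0.062 0.544 -0.837
outer loop
vertex -2.965 -2.849 -0.772
vertex -3.541 -2.691 -0.712
vertex -3.053 -2.416 -0.497
endloop
endfacet
facet normal 0.984 0.108 0.144
outer loop
vertex -2.965 -2.849 -0.772
vertex -3.053 -2.416 -0.497
vertex -3.083 -3.867 0.793
endloop
endfacet
facet normal 0.984 0.108 0.144
outer loop
vertex -3.083 -3.867 0.793
vertex -3.053 -2.416 -0.497
vertex -3.171 -3.434 1.068
endloop
endfacet
facet normal -0.064 -0.544 0.837
outer loop
vertex -3.083 -3.867 0.793
vertex -3.171 -3.434 1.068
vertex -3.659 -3.709 0.852
endloop
endfacet
facet normal 0.062 0.544 -0.837
outer loop
vertex -3.053 -2.416 -0.497
vertex -3.541 -2.691 -0.712
vertex -3.509 -2.19 -0.384
endloop
endfacet
facet normal 0.481 0.718 0.503
outer loop
vertex -3.053 -2.416 -0.497
vertex -3.509 -2.19 -0.384
vertex -3.171 -3.434 1.068
endloop
endfacet
facet normal 0.482 0.718 0.503
outer loop
vertex -3.171 -3.434 1.068
vertex -3.509 -2.19 -0.384
vertex -3.627 -3.207 1.181
endloop
endfacet
facet normal -0.064 -0.544 0.837
outer loop
vertex -3.171 -3.434 1.068
vertex -3.627 -3.207 1.181
vertex -3.659 -3.709 0.852
endloop
endfacet
facet normal 0.063 0.544 -0.837
outer loop
vertex -3.509 -2.19 -0.384
vertex -3.541 -2.691 -0.712
vertex -3.988 -2.342 -0.519
endloop
endfacet
facet normal -0.386 0.787 0.482
outer loop
vertex -3.509 -2.19 -0.384
vertex -3.988 -2.342 -0.519
vertex -3.627 -3.207 1.181
endloop
endfacet
facet normal -0.386 0.787 0.482
outer loop
vertex -3.627 -3.207 1.181
vertex -3.988 -2.342 -0.519
vertex -4.106 -3.359 1.046
endloop
endfacet
facet normal -0.063 -0.544 0.837
outer loop
vertex -3.627 -3.207 1.181
vertex -4.106 -3.359 1.046
vertex -3.659 -3.709 0.852
endloop
endfacet
facet normal 0.063 0.544 -0.837
outer loop
vertex -3.988 -2.342 -0.519
vertex -3.541 -2.691 -0.712
vertex -4.131 -2.756 -0.799
endloop
endfacet
facet normal -0.959 0.264 0.099
outer loop
vertex -3.988 -2.342 -0.519
vertex -4.131 -2.756 -0.799
vertex -4.106 -3.359 1.046
endloop
endfacet
facet normal -0.959 0.264 0.099
outer loop
vertex -4.106 -3.359 1.046
vertex -4.131 -2.756 -0.799
vertex -4.249 -3.774 0.766
endloop
endfacet
facet normal -0.062 -0.543 0.837
outer loop
vertex -4.106 -3.359 1.046
vertex -4.249 -3.774 0.766
vertex -3.659 -3.709 0.852
endloop
endfacet
facet normal 0.063 0.544 -0.837
outer loop
vertex -4.131 -2.756 -0.799
vertex -3.541 -2.691 -0.712
vertex -3.829 -3.122 -1.014
endloop
endfacet
facet normal -0.812 -0.459 -0.360
outer loop
vertex -4.131 -2.756 -0.799
vertex -3.829 -3.122 -1.014
vertex -4.249 -3.774 0.766
endloop
endfacet
facet normal -0.813 -0.458 -0.360
outer loop
vertex -4.249 -3.774 0.766
vertex -3.829 -3.122 -1.014
vertex -3.948 -4.139 0.55
endloop
endfacet
facet normal -0.062 -0.546 0.836
outer loop
vertex -4.249 -3.774 0.766
vertex -3.948 -4.139 0.55
vertex -3.659 -3.709 0.852
endloop
endfacet
facet normal 0.063 0.544 -0.837
outer loop
vertex -3.829 -3.122 -1.014
vertex -3.541 -2.691 -0.712
vertex -3.311 -3.164 -1.002
endloop
endfacet
facet normal -0.055 -0.835 -0.547
outer loop
vertex -3.829 -3.122 -1.014
vertex -3.311 -3.164 -1.002
vertex -3.948 -4.139 0.55
endloop
endfacet
facet normal -0.054 -0.835 -0.547
outer loop
vertex -3.948 -4.139 0.55
vertex -3.311 -3.164 -1.002
vertex -3.429 -4.181 0.563
endloop
endfacet
facet normal -0.065 -0.544 0.837
outer loop
vertex -3.948 -4.139 0.55
vertex -3.429 -4.181 0.563
vertex -3.659 -3.709 0.852
endloop
endfacet
facet normal 0.062 0.543 -0.837
outer loop
vertex -3.311 -3.164 -1.002
vertex -3.541 -2.691 -0.712
vertex -2.965 -2.849 -0.772
endloop
endfacet
facet normal 0.745 -0.583 -0.323
outer loop
vertex -3.311 -3.164 -1.002
vertex -2.965 -2.849 -0.772
vertex -3.429 -4.181 0.563
endloop
endfacet
facet normal 0.745 -0.584 -0.324
outer loop
vertex -3.429 -4.181 0.563
vertex -2.965 -2.849 -0.772
vertex -3.083 -3.867 0.793
endloop
endfacet
facet normal -0.063 -0.543 0.837
outer loop
vertex -3.429 -4.181 0.563
vertex -3.083 -3.867 0.793
vertex -3.659 -3.709 0.852
endloop
endfacet

endsolid


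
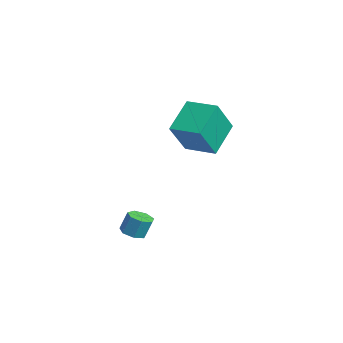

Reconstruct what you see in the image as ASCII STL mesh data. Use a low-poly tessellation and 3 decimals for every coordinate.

solid 
facet normal -0.352 0.480 -0.803
outer loop
vertex -4.47 2.237 1.442
vertex -3.276 3.208 1.5
vertex -3.495 1.103 0.337
endloop
endfacet
facet normal -0.775 -0.630 -0.037
outer loop
vertex -2.784 0.132 1.96
vertex -4.47 2.237 1.442
vertex -3.495 1.103 0.337
endloop
endfacet
facet normal -0.351 0.481 -0.804
outer loop
vertex -3.495 1.103 0.337
vertex -3.276 3.208 1.5
vertex -2.3 2.073 0.395
endloop
endfacet
facet normal 0.524 -0.610 -0.594
outer loop
vertex -2.3 2.073 0.395
vertex -2.784 0.132 1.96
vertex -3.495 1.103 0.337
endloop
endfacet
facet normal -0.525 0.610 0.594
outer loop
vertex -4.47 2.237 1.442
vertex -2.565 2.237 3.123
vertex -3.276 3.208 1.5
endloop
endfacet
facet normal -0.775 -0.630 -0.037
outer loop
vertex -3.76 1.267 3.065
vertex -4.47 2.237 1.442
vertex -2.784 0.132 1.96
endloop
endfacet
facet normal -0.524 0.610 0.594
outer loop
vertex -3.76 1.267 3.065
vertex -2.565 2.237 3.123
vertex -4.47 2.237 1.442
endloop
endfacet
facet normal 0.775 0.630 0.037
outer loop
vertex -3.276 3.208 1.5
vertex -2.565 2.237 3.123
vertex -2.3 2.073 0.395
endloop
endfacet
facet normal 0.525 -0.610 -0.594
outer loop
vertex -1.59 1.103 2.018
vertex -2.784 0.132 1.96
vertex -2.3 2.073 0.395
endloop
endfacet
facet normal 0.775 0.630 0.037
outer loop
vertex -2.3 2.073 0.395
vertex -2.565 2.237 3.123
vertex -1.59 1.103 2.018
endloop
endfacet
facet normal 0.351 -0.480 0.804
outer loop
vertex -1.59 1.103 2.018
vertex -3.76 1.267 3.065
vertex -2.784 0.132 1.96
endloop
endfacet
facet normal 0.351 -0.481 0.803
outer loop
vertex -2.565 2.237 3.123
vertex -3.76 1.267 3.065
vertex -1.59 1.103 2.018
endloop
endfacet
facet normal -0.081 -0.336 -0.939
outer loop
vertex -1.987 -1.283 -4.057
vertex -2.481 -1.62 -3.894
vertex -2.463 -1.037 -4.104
endloop
endfacet
facet normal 0.458 0.823 -0.335
outer loop
vertex -1.987 -1.283 -4.057
vertex -2.463 -1.037 -4.104
vertex -1.905 -0.943 -3.11
endloop
endfacet
facet normal 0.458 0.823 -0.335
outer loop
vertex -1.905 -0.943 -3.11
vertex -2.463 -1.037 -4.104
vertex -2.381 -0.697 -3.157
endloop
endfacet
facet normal 0.082 0.337 0.938
outer loop
vertex -1.905 -0.943 -3.11
vertex -2.381 -0.697 -3.157
vertex -2.399 -1.28 -2.946
endloop
endfacet
facet normal -0.080 -0.336 -0.939
outer loop
vertex -2.463 -1.037 -4.104
vertex -2.481 -1.62 -3.894
vertex -2.953 -1.23 -3.993
endloop
endfacet
facet normal -0.406 0.871 -0.277
outer loop
vertex -2.463 -1.037 -4.104
vertex -2.953 -1.23 -3.993
vertex -2.381 -0.697 -3.157
endloop
endfacet
facet normal -0.406 0.871 -0.277
outer loop
vertex -2.381 -0.697 -3.157
vertex -2.953 -1.23 -3.993
vertex -2.871 -0.89 -3.045
endloop
endfacet
facet normal 0.082 0.337 0.938
outer loop
vertex -2.381 -0.697 -3.157
vertex -2.871 -0.89 -3.045
vertex -2.399 -1.28 -2.946
endloop
endfacet
facet normal -0.081 -0.336 -0.938
outer loop
vertex -2.953 -1.23 -3.993
vertex -2.481 -1.62 -3.894
vertex -3.087 -1.717 -3.807
endloop
endfacet
facet normal -0.965 0.262 -0.010
outer loop
vertex -2.953 -1.23 -3.993
vertex -3.087 -1.717 -3.807
vertex -2.871 -0.89 -3.045
endloop
endfacet
facet normal -0.965 0.262 -0.010
outer loop
vertex -2.871 -0.89 -3.045
vertex -3.087 -1.717 -3.807
vertex -3.005 -1.377 -2.859
endloop
endfacet
facet normal 0.081 0.336 0.938
outer loop
vertex -2.871 -0.89 -3.045
vertex -3.005 -1.377 -2.859
vertex -2.399 -1.28 -2.946
endloop
endfacet
facet normal -0.081 -0.338 -0.938
outer loop
vertex -3.087 -1.717 -3.807
vertex -2.481 -1.62 -3.894
vertex -2.765 -2.13 -3.686
endloop
endfacet
facet normal -0.797 -0.544 0.264
outer loop
vertex -3.087 -1.717 -3.807
vertex -2.765 -2.13 -3.686
vertex -3.005 -1.377 -2.859
endloop
endfacet
facet normal -0.797 -0.543 0.264
outer loop
vertex -3.005 -1.377 -2.859
vertex -2.765 -2.13 -3.686
vertex -2.683 -1.791 -2.739
endloop
endfacet
facet normal 0.081 0.335 0.939
outer loop
vertex -3.005 -1.377 -2.859
vertex -2.683 -1.791 -2.739
vertex -2.399 -1.28 -2.946
endloop
endfacet
facet normal -0.082 -0.337 -0.938
outer loop
vertex -2.765 -2.13 -3.686
vertex -2.481 -1.62 -3.894
vertex -2.229 -2.16 -3.722
endloop
endfacet
facet normal -0.030 -0.940 0.339
outer loop
vertex -2.765 -2.13 -3.686
vertex -2.229 -2.16 -3.722
vertex -2.683 -1.791 -2.739
endloop
endfacet
facet normal -0.028 -0.940 0.340
outer loop
vertex -2.683 -1.791 -2.739
vertex -2.229 -2.16 -3.722
vertex -2.147 -1.82 -2.775
endloop
endfacet
facet normal 0.081 0.335 0.939
outer loop
vertex -2.683 -1.791 -2.739
vertex -2.147 -1.82 -2.775
vertex -2.399 -1.28 -2.946
endloop
endfacet
facet normal -0.080 -0.336 -0.938
outer loop
vertex -2.229 -2.16 -3.722
vertex -2.481 -1.62 -3.894
vertex -1.883 -1.782 -3.887
endloop
endfacet
facet normal 0.762 -0.628 0.159
outer loop
vertex -2.229 -2.16 -3.722
vertex -1.883 -1.782 -3.887
vertex -2.147 -1.82 -2.775
endloop
endfacet
facet normal 0.761 -0.629 0.159
outer loop
vertex -2.147 -1.82 -2.775
vertex -1.883 -1.782 -3.887
vertex -1.801 -1.443 -2.94
endloop
endfacet
facet normal 0.082 0.335 0.938
outer loop
vertex -2.147 -1.82 -2.775
vertex -1.801 -1.443 -2.94
vertex -2.399 -1.28 -2.946
endloop
endfacet
facet normal -0.080 -0.336 -0.938
outer loop
vertex -1.883 -1.782 -3.887
vertex -2.481 -1.62 -3.894
vertex -1.987 -1.283 -4.057
endloop
endfacet
facet normal 0.978 0.156 -0.140
outer loop
vertex -1.883 -1.782 -3.887
vertex -1.987 -1.283 -4.057
vertex -1.801 -1.443 -2.94
endloop
endfacet
facet normal 0.978 0.156 -0.141
outer loop
vertex -1.801 -1.443 -2.94
vertex -1.987 -1.283 -4.057
vertex -1.905 -0.943 -3.11
endloop
endfacet
facet normal 0.082 0.336 0.938
outer loop
vertex -1.801 -1.443 -2.94
vertex -1.905 -0.943 -3.11
vertex -2.399 -1.28 -2.946
endloop
endfacet

endsolid
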